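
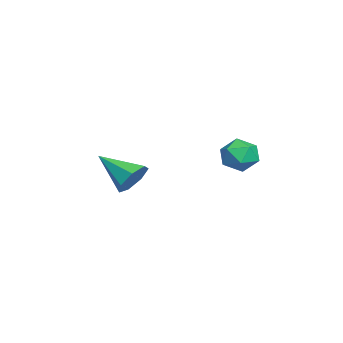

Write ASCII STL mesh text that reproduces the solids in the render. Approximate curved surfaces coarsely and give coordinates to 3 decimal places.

solid 
facet normal 0.163 0.901 0.402
outer loop
vertex -0.97 2.543 -2.136
vertex -1.514 2.44 -1.684
vertex -0.853 2.238 -1.499
endloop
endfacet
facet normal 0.769 0.620 0.155
outer loop
vertex -0.97 2.543 -2.136
vertex -0.853 2.238 -1.499
vertex -0.529 1.982 -2.083
endloop
endfacet
facet normal 0.685 0.488 -0.541
outer loop
vertex -0.97 2.543 -2.136
vertex -0.529 1.982 -2.083
vertex -0.99 2.025 -2.628
endloop
endfacet
facet normal 0.027 0.688 -0.725
outer loop
vertex -0.97 2.543 -2.136
vertex -0.99 2.025 -2.628
vertex -1.598 2.308 -2.382
endloop
endfacet
facet normal -0.297 0.944 -0.143
outer loop
vertex -0.97 2.543 -2.136
vertex -1.598 2.308 -2.382
vertex -1.514 2.44 -1.684
endloop
endfacet
facet normal 0.873 -0.005 0.487
outer loop
vertex -0.529 1.982 -2.083
vertex -0.853 2.238 -1.499
vertex -0.802 1.532 -1.598
endloop
endfacet
facet normal -0.110 0.452 0.885
outer loop
vertex -0.853 2.238 -1.499
vertex -1.514 2.44 -1.684
vertex -1.41 1.815 -1.352
endloop
endfacet
facet normal -0.853 0.522 0.004
outer loop
vertex -1.514 2.44 -1.684
vertex -1.598 2.308 -2.382
vertex -1.871 1.858 -1.897
endloop
endfacet
facet normal -0.329 0.108 -0.938
outer loop
vertex -1.598 2.308 -2.382
vertex -0.99 2.025 -2.628
vertex -1.547 1.602 -2.481
endloop
endfacet
facet normal 0.737 -0.218 -0.640
outer loop
vertex -0.99 2.025 -2.628
vertex -0.529 1.982 -2.083
vertex -0.886 1.4 -2.296
endloop
endfacet
facet normal -0.027 -0.688 0.725
outer loop
vertex -1.43 1.297 -1.844
vertex -0.802 1.532 -1.598
vertex -1.41 1.815 -1.352
endloop
endfacet
facet normal -0.685 -0.488 0.541
outer loop
vertex -1.43 1.297 -1.844
vertex -1.41 1.815 -1.352
vertex -1.871 1.858 -1.897
endloop
endfacet
facet normal -0.769 -0.620 -0.155
outer loop
vertex -1.43 1.297 -1.844
vertex -1.871 1.858 -1.897
vertex -1.547 1.602 -2.481
endloop
endfacet
facet normal -0.163 -0.901 -0.402
outer loop
vertex -1.43 1.297 -1.844
vertex -1.547 1.602 -2.481
vertex -0.886 1.4 -2.296
endloop
endfacet
facet normal 0.297 -0.944 0.143
outer loop
vertex -1.43 1.297 -1.844
vertex -0.886 1.4 -2.296
vertex -0.802 1.532 -1.598
endloop
endfacet
facet normal 0.329 -0.108 0.938
outer loop
vertex -1.41 1.815 -1.352
vertex -0.802 1.532 -1.598
vertex -0.853 2.238 -1.499
endloop
endfacet
facet normal -0.737 0.218 0.640
outer loop
vertex -1.871 1.858 -1.897
vertex -1.41 1.815 -1.352
vertex -1.514 2.44 -1.684
endloop
endfacet
facet normal -0.873 0.005 -0.487
outer loop
vertex -1.547 1.602 -2.481
vertex -1.871 1.858 -1.897
vertex -1.598 2.308 -2.382
endloop
endfacet
facet normal 0.110 -0.452 -0.885
outer loop
vertex -0.886 1.4 -2.296
vertex -1.547 1.602 -2.481
vertex -0.99 2.025 -2.628
endloop
endfacet
facet normal 0.853 -0.522 -0.004
outer loop
vertex -0.802 1.532 -1.598
vertex -0.886 1.4 -2.296
vertex -0.529 1.982 -2.083
endloop
endfacet
facet normal 0.399 0.772 -0.494
outer loop
vertex -2.643 -1.606 -3.456
vertex -3.203 -1.616 -3.924
vertex -3.14 -1.247 -3.297
endloop
endfacet
facet normal 0.286 -0.028 0.958
outer loop
vertex -2.643 -1.606 -3.456
vertex -3.14 -1.247 -3.297
vertex -3.837 -2.844 -3.136
endloop
endfacet
facet normal 0.399 0.772 -0.495
outer loop
vertex -3.14 -1.247 -3.297
vertex -3.203 -1.616 -3.924
vertex -3.685 -1.166 -3.61
endloop
endfacet
facet normal -0.446 0.280 0.850
outer loop
vertex -3.14 -1.247 -3.297
vertex -3.685 -1.166 -3.61
vertex -3.837 -2.844 -3.136
endloop
endfacet
facet normal 0.398 0.772 -0.496
outer loop
vertex -3.685 -1.166 -3.61
vertex -3.203 -1.616 -3.924
vertex -3.867 -1.425 -4.159
endloop
endfacet
facet normal -0.957 0.156 0.244
outer loop
vertex -3.685 -1.166 -3.61
vertex -3.867 -1.425 -4.159
vertex -3.837 -2.844 -3.136
endloop
endfacet
facet normal 0.397 0.773 -0.495
outer loop
vertex -3.867 -1.425 -4.159
vertex -3.203 -1.616 -3.924
vertex -3.549 -1.827 -4.531
endloop
endfacet
facet normal -0.862 -0.309 -0.403
outer loop
vertex -3.867 -1.425 -4.159
vertex -3.549 -1.827 -4.531
vertex -3.837 -2.844 -3.136
endloop
endfacet
facet normal 0.399 0.772 -0.495
outer loop
vertex -3.549 -1.827 -4.531
vertex -3.203 -1.616 -3.924
vertex -2.971 -2.071 -4.446
endloop
endfacet
facet normal -0.233 -0.762 -0.604
outer loop
vertex -3.549 -1.827 -4.531
vertex -2.971 -2.071 -4.446
vertex -3.837 -2.844 -3.136
endloop
endfacet
facet normal 0.399 0.772 -0.495
outer loop
vertex -2.971 -2.071 -4.446
vertex -3.203 -1.616 -3.924
vertex -2.568 -1.972 -3.967
endloop
endfacet
facet normal 0.458 -0.864 -0.207
outer loop
vertex -2.971 -2.071 -4.446
vertex -2.568 -1.972 -3.967
vertex -3.837 -2.844 -3.136
endloop
endfacet
facet normal 0.399 0.772 -0.494
outer loop
vertex -2.568 -1.972 -3.967
vertex -3.203 -1.616 -3.924
vertex -2.643 -1.606 -3.456
endloop
endfacet
facet normal 0.688 -0.538 0.486
outer loop
vertex -2.568 -1.972 -3.967
vertex -2.643 -1.606 -3.456
vertex -3.837 -2.844 -3.136
endloop
endfacet

endsolid


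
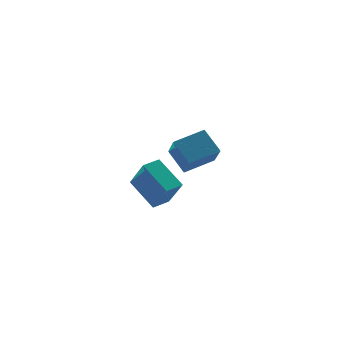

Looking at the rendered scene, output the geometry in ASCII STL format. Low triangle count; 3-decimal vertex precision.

solid 
facet normal -0.813 -0.569 -0.119
outer loop
vertex 0.139 -5.378 0.8
vertex -0.939 -4.106 2.077
vertex -0.455 -4.172 -0.903
endloop
endfacet
facet normal 0.514 -0.605 -0.608
outer loop
vertex 0.399 -3.574 -0.777
vertex 0.139 -5.378 0.8
vertex -0.455 -4.172 -0.903
endloop
endfacet
facet normal -0.813 -0.569 -0.119
outer loop
vertex -0.455 -4.172 -0.903
vertex -0.939 -4.106 2.077
vertex -1.533 -2.9 0.374
endloop
endfacet
facet normal -0.274 0.556 -0.785
outer loop
vertex -1.533 -2.9 0.374
vertex 0.399 -3.574 -0.777
vertex -0.455 -4.172 -0.903
endloop
endfacet
facet normal 0.274 -0.556 0.785
outer loop
vertex 0.139 -5.378 0.8
vertex -0.085 -3.508 2.203
vertex -0.939 -4.106 2.077
endloop
endfacet
facet normal 0.514 -0.605 -0.608
outer loop
vertex 0.993 -4.78 0.926
vertex 0.139 -5.378 0.8
vertex 0.399 -3.574 -0.777
endloop
endfacet
facet normal 0.274 -0.556 0.785
outer loop
vertex 0.993 -4.78 0.926
vertex -0.085 -3.508 2.203
vertex 0.139 -5.378 0.8
endloop
endfacet
facet normal -0.514 0.605 0.608
outer loop
vertex -0.939 -4.106 2.077
vertex -0.085 -3.508 2.203
vertex -1.533 -2.9 0.374
endloop
endfacet
facet normal -0.274 0.556 -0.785
outer loop
vertex -0.679 -2.302 0.5
vertex 0.399 -3.574 -0.777
vertex -1.533 -2.9 0.374
endloop
endfacet
facet normal -0.514 0.605 0.608
outer loop
vertex -1.533 -2.9 0.374
vertex -0.085 -3.508 2.203
vertex -0.679 -2.302 0.5
endloop
endfacet
facet normal 0.813 0.569 0.119
outer loop
vertex -0.679 -2.302 0.5
vertex 0.993 -4.78 0.926
vertex 0.399 -3.574 -0.777
endloop
endfacet
facet normal 0.813 0.569 0.119
outer loop
vertex -0.085 -3.508 2.203
vertex 0.993 -4.78 0.926
vertex -0.679 -2.302 0.5
endloop
endfacet
facet normal -0.444 0.556 0.703
outer loop
vertex 1.028 1.09 1.506
vertex 2.754 1.716 2.1
vertex 0.903 2.759 0.109
endloop
endfacet
facet normal -0.894 -0.325 -0.308
outer loop
vertex 1.666 1.804 -1.1
vertex 1.028 1.09 1.506
vertex 0.903 2.759 0.109
endloop
endfacet
facet normal -0.444 0.555 0.703
outer loop
vertex 0.903 2.759 0.109
vertex 2.754 1.716 2.1
vertex 2.629 3.385 0.704
endloop
endfacet
facet normal -0.057 0.766 -0.641
outer loop
vertex 2.629 3.385 0.704
vertex 1.666 1.804 -1.1
vertex 0.903 2.759 0.109
endloop
endfacet
facet normal 0.057 -0.766 0.641
outer loop
vertex 1.028 1.09 1.506
vertex 3.517 0.761 0.891
vertex 2.754 1.716 2.1
endloop
endfacet
facet normal -0.894 -0.324 -0.308
outer loop
vertex 1.791 0.135 0.296
vertex 1.028 1.09 1.506
vertex 1.666 1.804 -1.1
endloop
endfacet
facet normal 0.057 -0.766 0.640
outer loop
vertex 1.791 0.135 0.296
vertex 3.517 0.761 0.891
vertex 1.028 1.09 1.506
endloop
endfacet
facet normal 0.894 0.325 0.308
outer loop
vertex 2.754 1.716 2.1
vertex 3.517 0.761 0.891
vertex 2.629 3.385 0.704
endloop
endfacet
facet normal -0.057 0.766 -0.641
outer loop
vertex 3.392 2.43 -0.506
vertex 1.666 1.804 -1.1
vertex 2.629 3.385 0.704
endloop
endfacet
facet normal 0.894 0.325 0.308
outer loop
vertex 2.629 3.385 0.704
vertex 3.517 0.761 0.891
vertex 3.392 2.43 -0.506
endloop
endfacet
facet normal 0.444 -0.555 -0.704
outer loop
vertex 3.392 2.43 -0.506
vertex 1.791 0.135 0.296
vertex 1.666 1.804 -1.1
endloop
endfacet
facet normal 0.444 -0.555 -0.703
outer loop
vertex 3.517 0.761 0.891
vertex 1.791 0.135 0.296
vertex 3.392 2.43 -0.506
endloop
endfacet

endsolid


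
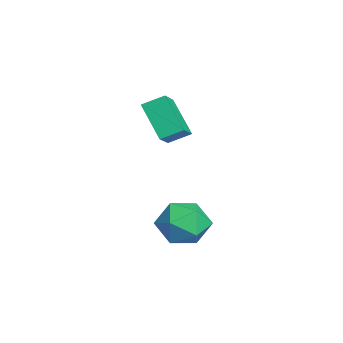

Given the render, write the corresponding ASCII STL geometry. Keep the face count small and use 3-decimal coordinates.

solid 
facet normal -0.957 0.259 0.128
outer loop
vertex 0.802 2.599 -2.628
vertex 0.627 1.67 -2.057
vertex 0.945 2.589 -1.534
endloop
endfacet
facet normal -0.541 0.837 0.078
outer loop
vertex 0.802 2.599 -2.628
vertex 0.945 2.589 -1.534
vertex 1.668 3.117 -2.18
endloop
endfacet
facet normal -0.202 0.812 -0.548
outer loop
vertex 0.802 2.599 -2.628
vertex 1.668 3.117 -2.18
vertex 1.795 2.526 -3.103
endloop
endfacet
facet normal -0.408 0.219 -0.886
outer loop
vertex 0.802 2.599 -2.628
vertex 1.795 2.526 -3.103
vertex 1.152 1.632 -3.028
endloop
endfacet
facet normal -0.875 -0.123 -0.468
outer loop
vertex 0.802 2.599 -2.628
vertex 1.152 1.632 -3.028
vertex 0.627 1.67 -2.057
endloop
endfacet
facet normal -0.051 0.801 0.597
outer loop
vertex 1.668 3.117 -2.18
vertex 0.945 2.589 -1.534
vertex 2.028 2.508 -1.332
endloop
endfacet
facet normal -0.724 -0.135 0.677
outer loop
vertex 0.945 2.589 -1.534
vertex 0.627 1.67 -2.057
vertex 1.385 1.614 -1.257
endloop
endfacet
facet normal -0.591 -0.753 -0.290
outer loop
vertex 0.627 1.67 -2.057
vertex 1.152 1.632 -3.028
vertex 1.512 1.023 -2.18
endloop
endfacet
facet normal 0.165 -0.200 -0.966
outer loop
vertex 1.152 1.632 -3.028
vertex 1.795 2.526 -3.103
vertex 2.235 1.551 -2.826
endloop
endfacet
facet normal 0.498 0.760 -0.418
outer loop
vertex 1.795 2.526 -3.103
vertex 1.668 3.117 -2.18
vertex 2.553 2.47 -2.303
endloop
endfacet
facet normal 0.408 -0.219 0.886
outer loop
vertex 2.378 1.541 -1.732
vertex 2.028 2.508 -1.332
vertex 1.385 1.614 -1.257
endloop
endfacet
facet normal 0.202 -0.812 0.548
outer loop
vertex 2.378 1.541 -1.732
vertex 1.385 1.614 -1.257
vertex 1.512 1.023 -2.18
endloop
endfacet
facet normal 0.541 -0.837 -0.078
outer loop
vertex 2.378 1.541 -1.732
vertex 1.512 1.023 -2.18
vertex 2.235 1.551 -2.826
endloop
endfacet
facet normal 0.957 -0.259 -0.128
outer loop
vertex 2.378 1.541 -1.732
vertex 2.235 1.551 -2.826
vertex 2.553 2.47 -2.303
endloop
endfacet
facet normal 0.875 0.123 0.468
outer loop
vertex 2.378 1.541 -1.732
vertex 2.553 2.47 -2.303
vertex 2.028 2.508 -1.332
endloop
endfacet
facet normal -0.165 0.200 0.966
outer loop
vertex 1.385 1.614 -1.257
vertex 2.028 2.508 -1.332
vertex 0.945 2.589 -1.534
endloop
endfacet
facet normal -0.498 -0.760 0.418
outer loop
vertex 1.512 1.023 -2.18
vertex 1.385 1.614 -1.257
vertex 0.627 1.67 -2.057
endloop
endfacet
facet normal 0.051 -0.801 -0.597
outer loop
vertex 2.235 1.551 -2.826
vertex 1.512 1.023 -2.18
vertex 1.152 1.632 -3.028
endloop
endfacet
facet normal 0.724 0.135 -0.677
outer loop
vertex 2.553 2.47 -2.303
vertex 2.235 1.551 -2.826
vertex 1.795 2.526 -3.103
endloop
endfacet
facet normal 0.591 0.753 0.290
outer loop
vertex 2.028 2.508 -1.332
vertex 2.553 2.47 -2.303
vertex 1.668 3.117 -2.18
endloop
endfacet
facet normal -0.786 0.306 -0.537
outer loop
vertex -3.559 1.158 1.306
vertex -3.524 2.056 1.767
vertex -2.424 1.785 -0.0
endloop
endfacet
facet normal -0.034 -0.889 -0.457
outer loop
vertex -1.496 1.424 0.633
vertex -3.559 1.158 1.306
vertex -2.424 1.785 -0.0
endloop
endfacet
facet normal -0.787 0.305 -0.537
outer loop
vertex -2.424 1.785 -0.0
vertex -3.524 2.056 1.767
vertex -2.39 2.683 0.461
endloop
endfacet
facet normal 0.617 0.341 -0.710
outer loop
vertex -2.39 2.683 0.461
vertex -1.496 1.424 0.633
vertex -2.424 1.785 -0.0
endloop
endfacet
facet normal -0.617 -0.340 0.710
outer loop
vertex -3.559 1.158 1.306
vertex -2.596 1.695 2.4
vertex -3.524 2.056 1.767
endloop
endfacet
facet normal -0.034 -0.889 -0.457
outer loop
vertex -2.63 0.797 1.939
vertex -3.559 1.158 1.306
vertex -1.496 1.424 0.633
endloop
endfacet
facet normal -0.616 -0.341 0.710
outer loop
vertex -2.63 0.797 1.939
vertex -2.596 1.695 2.4
vertex -3.559 1.158 1.306
endloop
endfacet
facet normal 0.034 0.889 0.457
outer loop
vertex -3.524 2.056 1.767
vertex -2.596 1.695 2.4
vertex -2.39 2.683 0.461
endloop
endfacet
facet normal 0.616 0.341 -0.710
outer loop
vertex -1.461 2.322 1.094
vertex -1.496 1.424 0.633
vertex -2.39 2.683 0.461
endloop
endfacet
facet normal 0.034 0.889 0.457
outer loop
vertex -2.39 2.683 0.461
vertex -2.596 1.695 2.4
vertex -1.461 2.322 1.094
endloop
endfacet
facet normal 0.787 -0.306 0.536
outer loop
vertex -1.461 2.322 1.094
vertex -2.63 0.797 1.939
vertex -1.496 1.424 0.633
endloop
endfacet
facet normal 0.786 -0.305 0.537
outer loop
vertex -2.596 1.695 2.4
vertex -2.63 0.797 1.939
vertex -1.461 2.322 1.094
endloop
endfacet

endsolid


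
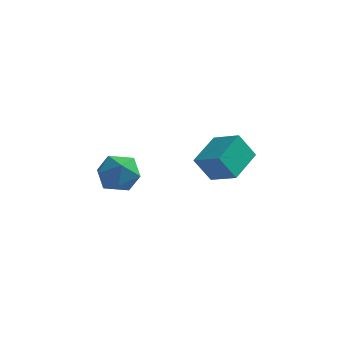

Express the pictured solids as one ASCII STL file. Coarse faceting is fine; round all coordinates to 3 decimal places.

solid 
facet normal -0.455 -0.262 0.851
outer loop
vertex 0.074 1.114 -1.694
vertex 0.373 2.769 -1.025
vertex -1.195 1.562 -2.235
endloop
endfacet
facet normal -0.165 -0.914 -0.370
outer loop
vertex -0.553 1.931 -3.435
vertex 0.074 1.114 -1.694
vertex -1.195 1.562 -2.235
endloop
endfacet
facet normal -0.455 -0.262 0.851
outer loop
vertex -1.195 1.562 -2.235
vertex 0.373 2.769 -1.025
vertex -0.896 3.217 -1.566
endloop
endfacet
facet normal -0.875 0.309 -0.373
outer loop
vertex -0.896 3.217 -1.566
vertex -0.553 1.931 -3.435
vertex -1.195 1.562 -2.235
endloop
endfacet
facet normal 0.875 -0.309 0.373
outer loop
vertex 0.074 1.114 -1.694
vertex 1.015 3.138 -2.225
vertex 0.373 2.769 -1.025
endloop
endfacet
facet normal -0.165 -0.914 -0.370
outer loop
vertex 0.716 1.483 -2.894
vertex 0.074 1.114 -1.694
vertex -0.553 1.931 -3.435
endloop
endfacet
facet normal 0.875 -0.309 0.373
outer loop
vertex 0.716 1.483 -2.894
vertex 1.015 3.138 -2.225
vertex 0.074 1.114 -1.694
endloop
endfacet
facet normal 0.165 0.914 0.370
outer loop
vertex 0.373 2.769 -1.025
vertex 1.015 3.138 -2.225
vertex -0.896 3.217 -1.566
endloop
endfacet
facet normal -0.875 0.309 -0.373
outer loop
vertex -0.254 3.586 -2.766
vertex -0.553 1.931 -3.435
vertex -0.896 3.217 -1.566
endloop
endfacet
facet normal 0.165 0.914 0.370
outer loop
vertex -0.896 3.217 -1.566
vertex 1.015 3.138 -2.225
vertex -0.254 3.586 -2.766
endloop
endfacet
facet normal 0.455 0.262 -0.851
outer loop
vertex -0.254 3.586 -2.766
vertex 0.716 1.483 -2.894
vertex -0.553 1.931 -3.435
endloop
endfacet
facet normal 0.455 0.262 -0.851
outer loop
vertex 1.015 3.138 -2.225
vertex 0.716 1.483 -2.894
vertex -0.254 3.586 -2.766
endloop
endfacet
facet normal -0.773 0.445 0.453
outer loop
vertex -3.875 -2.306 -1.506
vertex -3.366 -2.334 -0.61
vertex -3.264 -1.521 -1.235
endloop
endfacet
facet normal -0.728 0.646 -0.229
outer loop
vertex -3.875 -2.306 -1.506
vertex -3.264 -1.521 -1.235
vertex -3.262 -1.864 -2.207
endloop
endfacet
facet normal -0.770 0.060 -0.636
outer loop
vertex -3.875 -2.306 -1.506
vertex -3.262 -1.864 -2.207
vertex -3.362 -2.89 -2.182
endloop
endfacet
facet normal -0.840 -0.503 -0.203
outer loop
vertex -3.875 -2.306 -1.506
vertex -3.362 -2.89 -2.182
vertex -3.426 -3.18 -1.196
endloop
endfacet
facet normal -0.842 -0.266 0.470
outer loop
vertex -3.875 -2.306 -1.506
vertex -3.426 -3.18 -1.196
vertex -3.366 -2.334 -0.61
endloop
endfacet
facet normal -0.085 0.940 -0.332
outer loop
vertex -3.262 -1.864 -2.207
vertex -3.264 -1.521 -1.235
vertex -2.374 -1.62 -1.744
endloop
endfacet
facet normal -0.157 0.614 0.773
outer loop
vertex -3.264 -1.521 -1.235
vertex -3.366 -2.334 -0.61
vertex -2.438 -1.91 -0.758
endloop
endfacet
facet normal -0.270 -0.535 0.800
outer loop
vertex -3.366 -2.334 -0.61
vertex -3.426 -3.18 -1.196
vertex -2.538 -2.936 -0.733
endloop
endfacet
facet normal -0.267 -0.920 -0.288
outer loop
vertex -3.426 -3.18 -1.196
vertex -3.362 -2.89 -2.182
vertex -2.536 -3.279 -1.705
endloop
endfacet
facet normal -0.153 -0.009 -0.988
outer loop
vertex -3.362 -2.89 -2.182
vertex -3.262 -1.864 -2.207
vertex -2.434 -2.466 -2.33
endloop
endfacet
facet normal 0.840 0.503 0.203
outer loop
vertex -1.925 -2.494 -1.434
vertex -2.374 -1.62 -1.744
vertex -2.438 -1.91 -0.758
endloop
endfacet
facet normal 0.770 -0.060 0.636
outer loop
vertex -1.925 -2.494 -1.434
vertex -2.438 -1.91 -0.758
vertex -2.538 -2.936 -0.733
endloop
endfacet
facet normal 0.728 -0.646 0.229
outer loop
vertex -1.925 -2.494 -1.434
vertex -2.538 -2.936 -0.733
vertex -2.536 -3.279 -1.705
endloop
endfacet
facet normal 0.773 -0.445 -0.453
outer loop
vertex -1.925 -2.494 -1.434
vertex -2.536 -3.279 -1.705
vertex -2.434 -2.466 -2.33
endloop
endfacet
facet normal 0.842 0.266 -0.470
outer loop
vertex -1.925 -2.494 -1.434
vertex -2.434 -2.466 -2.33
vertex -2.374 -1.62 -1.744
endloop
endfacet
facet normal 0.267 0.920 0.288
outer loop
vertex -2.438 -1.91 -0.758
vertex -2.374 -1.62 -1.744
vertex -3.264 -1.521 -1.235
endloop
endfacet
facet normal 0.153 0.009 0.988
outer loop
vertex -2.538 -2.936 -0.733
vertex -2.438 -1.91 -0.758
vertex -3.366 -2.334 -0.61
endloop
endfacet
facet normal 0.085 -0.940 0.332
outer loop
vertex -2.536 -3.279 -1.705
vertex -2.538 -2.936 -0.733
vertex -3.426 -3.18 -1.196
endloop
endfacet
facet normal 0.157 -0.614 -0.773
outer loop
vertex -2.434 -2.466 -2.33
vertex -2.536 -3.279 -1.705
vertex -3.362 -2.89 -2.182
endloop
endfacet
facet normal 0.270 0.535 -0.800
outer loop
vertex -2.374 -1.62 -1.744
vertex -2.434 -2.466 -2.33
vertex -3.262 -1.864 -2.207
endloop
endfacet

endsolid


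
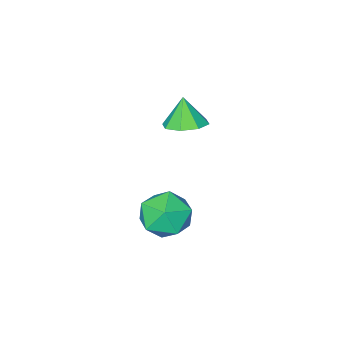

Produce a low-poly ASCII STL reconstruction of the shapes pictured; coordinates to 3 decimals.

solid 
facet normal -0.919 0.395 -0.015
outer loop
vertex -0.517 2.809 0.861
vertex -0.827 2.114 1.556
vertex -0.444 3.018 1.867
endloop
endfacet
facet normal -0.426 0.892 -0.154
outer loop
vertex -0.517 2.809 0.861
vertex -0.444 3.018 1.867
vertex 0.325 3.275 1.231
endloop
endfacet
facet normal -0.058 0.683 -0.728
outer loop
vertex -0.517 2.809 0.861
vertex 0.325 3.275 1.231
vertex 0.417 2.53 0.525
endloop
endfacet
facet normal -0.323 0.056 -0.945
outer loop
vertex -0.517 2.809 0.861
vertex 0.417 2.53 0.525
vertex -0.295 1.812 0.726
endloop
endfacet
facet normal -0.855 -0.122 -0.504
outer loop
vertex -0.517 2.809 0.861
vertex -0.295 1.812 0.726
vertex -0.827 2.114 1.556
endloop
endfacet
facet normal 0.024 0.917 0.399
outer loop
vertex 0.325 3.275 1.231
vertex -0.444 3.018 1.867
vertex 0.535 2.868 2.154
endloop
endfacet
facet normal -0.773 0.113 0.624
outer loop
vertex -0.444 3.018 1.867
vertex -0.827 2.114 1.556
vertex -0.177 2.15 2.355
endloop
endfacet
facet normal -0.670 -0.723 -0.166
outer loop
vertex -0.827 2.114 1.556
vertex -0.295 1.812 0.726
vertex -0.085 1.405 1.649
endloop
endfacet
facet normal 0.191 -0.436 -0.880
outer loop
vertex -0.295 1.812 0.726
vertex 0.417 2.53 0.525
vertex 0.684 1.662 1.013
endloop
endfacet
facet normal 0.620 0.579 -0.530
outer loop
vertex 0.417 2.53 0.525
vertex 0.325 3.275 1.231
vertex 1.067 2.566 1.324
endloop
endfacet
facet normal 0.323 -0.056 0.945
outer loop
vertex 0.757 1.871 2.019
vertex 0.535 2.868 2.154
vertex -0.177 2.15 2.355
endloop
endfacet
facet normal 0.058 -0.683 0.728
outer loop
vertex 0.757 1.871 2.019
vertex -0.177 2.15 2.355
vertex -0.085 1.405 1.649
endloop
endfacet
facet normal 0.426 -0.892 0.154
outer loop
vertex 0.757 1.871 2.019
vertex -0.085 1.405 1.649
vertex 0.684 1.662 1.013
endloop
endfacet
facet normal 0.919 -0.395 0.015
outer loop
vertex 0.757 1.871 2.019
vertex 0.684 1.662 1.013
vertex 1.067 2.566 1.324
endloop
endfacet
facet normal 0.855 0.122 0.504
outer loop
vertex 0.757 1.871 2.019
vertex 1.067 2.566 1.324
vertex 0.535 2.868 2.154
endloop
endfacet
facet normal -0.191 0.436 0.880
outer loop
vertex -0.177 2.15 2.355
vertex 0.535 2.868 2.154
vertex -0.444 3.018 1.867
endloop
endfacet
facet normal -0.620 -0.579 0.530
outer loop
vertex -0.085 1.405 1.649
vertex -0.177 2.15 2.355
vertex -0.827 2.114 1.556
endloop
endfacet
facet normal -0.024 -0.917 -0.399
outer loop
vertex 0.684 1.662 1.013
vertex -0.085 1.405 1.649
vertex -0.295 1.812 0.726
endloop
endfacet
facet normal 0.773 -0.113 -0.624
outer loop
vertex 1.067 2.566 1.324
vertex 0.684 1.662 1.013
vertex 0.417 2.53 0.525
endloop
endfacet
facet normal 0.670 0.723 0.166
outer loop
vertex 0.535 2.868 2.154
vertex 1.067 2.566 1.324
vertex 0.325 3.275 1.231
endloop
endfacet
facet normal 0.134 0.329 -0.935
outer loop
vertex -3.008 -2.207 1.52
vertex -3.578 -1.591 1.655
vertex -2.737 -1.662 1.751
endloop
endfacet
facet normal 0.681 -0.546 0.489
outer loop
vertex -3.008 -2.207 1.52
vertex -2.737 -1.662 1.751
vertex -3.742 -1.989 2.785
endloop
endfacet
facet normal 0.135 0.330 -0.934
outer loop
vertex -2.737 -1.662 1.751
vertex -3.578 -1.591 1.655
vertex -2.958 -1.076 1.926
endloop
endfacet
facet normal 0.707 0.056 0.705
outer loop
vertex -2.737 -1.662 1.751
vertex -2.958 -1.076 1.926
vertex -3.742 -1.989 2.785
endloop
endfacet
facet normal 0.135 0.329 -0.935
outer loop
vertex -2.958 -1.076 1.926
vertex -3.578 -1.591 1.655
vertex -3.543 -0.791 1.942
endloop
endfacet
facet normal 0.276 0.522 0.807
outer loop
vertex -2.958 -1.076 1.926
vertex -3.543 -0.791 1.942
vertex -3.742 -1.989 2.785
endloop
endfacet
facet normal 0.136 0.329 -0.934
outer loop
vertex -3.543 -0.791 1.942
vertex -3.578 -1.591 1.655
vertex -4.148 -0.975 1.789
endloop
endfacet
facet normal -0.361 0.576 0.734
outer loop
vertex -3.543 -0.791 1.942
vertex -4.148 -0.975 1.789
vertex -3.742 -1.989 2.785
endloop
endfacet
facet normal 0.136 0.329 -0.935
outer loop
vertex -4.148 -0.975 1.789
vertex -3.578 -1.591 1.655
vertex -4.42 -1.519 1.558
endloop
endfacet
facet normal -0.827 0.189 0.529
outer loop
vertex -4.148 -0.975 1.789
vertex -4.42 -1.519 1.558
vertex -3.742 -1.989 2.785
endloop
endfacet
facet normal 0.136 0.329 -0.935
outer loop
vertex -4.42 -1.519 1.558
vertex -3.578 -1.591 1.655
vertex -4.198 -2.105 1.384
endloop
endfacet
facet normal -0.854 -0.416 0.312
outer loop
vertex -4.42 -1.519 1.558
vertex -4.198 -2.105 1.384
vertex -3.742 -1.989 2.785
endloop
endfacet
facet normal 0.135 0.330 -0.934
outer loop
vertex -4.198 -2.105 1.384
vertex -3.578 -1.591 1.655
vertex -3.613 -2.39 1.368
endloop
endfacet
facet normal -0.423 -0.881 0.211
outer loop
vertex -4.198 -2.105 1.384
vertex -3.613 -2.39 1.368
vertex -3.742 -1.989 2.785
endloop
endfacet
facet normal 0.135 0.330 -0.934
outer loop
vertex -3.613 -2.39 1.368
vertex -3.578 -1.591 1.655
vertex -3.008 -2.207 1.52
endloop
endfacet
facet normal 0.212 -0.935 0.284
outer loop
vertex -3.613 -2.39 1.368
vertex -3.008 -2.207 1.52
vertex -3.742 -1.989 2.785
endloop
endfacet

endsolid


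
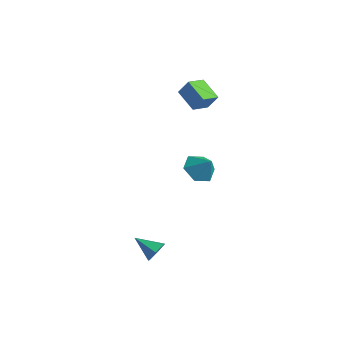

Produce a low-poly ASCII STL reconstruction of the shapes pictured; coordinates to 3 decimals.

solid 
facet normal -0.482 -0.234 -0.844
outer loop
vertex -3.276 2.265 2.064
vertex -3.248 3.224 1.782
vertex -2.155 2.061 1.481
endloop
endfacet
facet normal -0.028 -0.959 0.281
outer loop
vertex -1.712 2.276 2.258
vertex -3.276 2.265 2.064
vertex -2.155 2.061 1.481
endloop
endfacet
facet normal -0.482 -0.234 -0.844
outer loop
vertex -2.155 2.061 1.481
vertex -3.248 3.224 1.782
vertex -2.127 3.02 1.199
endloop
endfacet
facet normal 0.876 -0.159 -0.455
outer loop
vertex -2.127 3.02 1.199
vertex -1.712 2.276 2.258
vertex -2.155 2.061 1.481
endloop
endfacet
facet normal -0.876 0.159 0.455
outer loop
vertex -3.276 2.265 2.064
vertex -2.805 3.439 2.559
vertex -3.248 3.224 1.782
endloop
endfacet
facet normal -0.028 -0.959 0.281
outer loop
vertex -2.833 2.48 2.841
vertex -3.276 2.265 2.064
vertex -1.712 2.276 2.258
endloop
endfacet
facet normal -0.876 0.159 0.455
outer loop
vertex -2.833 2.48 2.841
vertex -2.805 3.439 2.559
vertex -3.276 2.265 2.064
endloop
endfacet
facet normal 0.028 0.959 -0.281
outer loop
vertex -3.248 3.224 1.782
vertex -2.805 3.439 2.559
vertex -2.127 3.02 1.199
endloop
endfacet
facet normal 0.876 -0.159 -0.455
outer loop
vertex -1.684 3.235 1.976
vertex -1.712 2.276 2.258
vertex -2.127 3.02 1.199
endloop
endfacet
facet normal 0.028 0.959 -0.281
outer loop
vertex -2.127 3.02 1.199
vertex -2.805 3.439 2.559
vertex -1.684 3.235 1.976
endloop
endfacet
facet normal 0.482 0.234 0.844
outer loop
vertex -1.684 3.235 1.976
vertex -2.833 2.48 2.841
vertex -1.712 2.276 2.258
endloop
endfacet
facet normal 0.482 0.234 0.844
outer loop
vertex -2.805 3.439 2.559
vertex -2.833 2.48 2.841
vertex -1.684 3.235 1.976
endloop
endfacet
facet normal -0.650 -0.071 -0.757
outer loop
vertex -1.813 2.877 -3.668
vertex -2.47 2.831 -3.1
vertex -2.206 3.604 -3.399
endloop
endfacet
facet normal 0.871 0.489 -0.050
outer loop
vertex -1.813 2.877 -3.668
vertex -2.206 3.604 -3.399
vertex -1.75 2.909 -2.26
endloop
endfacet
facet normal -0.649 -0.071 -0.758
outer loop
vertex -2.206 3.604 -3.399
vertex -2.47 2.831 -3.1
vertex -2.864 3.558 -2.831
endloop
endfacet
facet normal 0.293 0.864 0.410
outer loop
vertex -2.206 3.604 -3.399
vertex -2.864 3.558 -2.831
vertex -1.75 2.909 -2.26
endloop
endfacet
facet normal -0.648 -0.071 -0.758
outer loop
vertex -2.864 3.558 -2.831
vertex -2.47 2.831 -3.1
vertex -3.128 2.785 -2.533
endloop
endfacet
facet normal -0.213 0.414 0.885
outer loop
vertex -2.864 3.558 -2.831
vertex -3.128 2.785 -2.533
vertex -1.75 2.909 -2.26
endloop
endfacet
facet normal -0.648 -0.071 -0.758
outer loop
vertex -3.128 2.785 -2.533
vertex -2.47 2.831 -3.1
vertex -2.734 2.057 -2.802
endloop
endfacet
facet normal -0.142 -0.410 0.901
outer loop
vertex -3.128 2.785 -2.533
vertex -2.734 2.057 -2.802
vertex -1.75 2.909 -2.26
endloop
endfacet
facet normal -0.649 -0.070 -0.758
outer loop
vertex -2.734 2.057 -2.802
vertex -2.47 2.831 -3.1
vertex -2.076 2.103 -3.37
endloop
endfacet
facet normal 0.436 -0.784 0.441
outer loop
vertex -2.734 2.057 -2.802
vertex -2.076 2.103 -3.37
vertex -1.75 2.909 -2.26
endloop
endfacet
facet normal -0.650 -0.071 -0.757
outer loop
vertex -2.076 2.103 -3.37
vertex -2.47 2.831 -3.1
vertex -1.813 2.877 -3.668
endloop
endfacet
facet normal 0.942 -0.333 -0.035
outer loop
vertex -2.076 2.103 -3.37
vertex -1.813 2.877 -3.668
vertex -1.75 2.909 -2.26
endloop
endfacet
facet normal 0.847 0.257 -0.466
outer loop
vertex 0.874 -3.438 -3.718
vertex 0.551 -3.043 -4.087
vertex 0.79 -2.839 -3.541
endloop
endfacet
facet normal 0.128 -0.265 0.956
outer loop
vertex 0.874 -3.438 -3.718
vertex 0.79 -2.839 -3.541
vertex -0.491 -3.357 -3.513
endloop
endfacet
facet normal 0.847 0.257 -0.466
outer loop
vertex 0.79 -2.839 -3.541
vertex 0.551 -3.043 -4.087
vertex 0.467 -2.444 -3.91
endloop
endfacet
facet normal -0.213 0.569 0.795
outer loop
vertex 0.79 -2.839 -3.541
vertex 0.467 -2.444 -3.91
vertex -0.491 -3.357 -3.513
endloop
endfacet
facet normal 0.847 0.256 -0.466
outer loop
vertex 0.467 -2.444 -3.91
vertex 0.551 -3.043 -4.087
vertex 0.228 -2.647 -4.456
endloop
endfacet
facet normal -0.684 0.729 0.028
outer loop
vertex 0.467 -2.444 -3.91
vertex 0.228 -2.647 -4.456
vertex -0.491 -3.357 -3.513
endloop
endfacet
facet normal 0.847 0.255 -0.467
outer loop
vertex 0.228 -2.647 -4.456
vertex 0.551 -3.043 -4.087
vertex 0.311 -3.246 -4.633
endloop
endfacet
facet normal -0.814 0.058 -0.577
outer loop
vertex 0.228 -2.647 -4.456
vertex 0.311 -3.246 -4.633
vertex -0.491 -3.357 -3.513
endloop
endfacet
facet normal 0.847 0.255 -0.467
outer loop
vertex 0.311 -3.246 -4.633
vertex 0.551 -3.043 -4.087
vertex 0.634 -3.642 -4.264
endloop
endfacet
facet normal -0.475 -0.775 -0.417
outer loop
vertex 0.311 -3.246 -4.633
vertex 0.634 -3.642 -4.264
vertex -0.491 -3.357 -3.513
endloop
endfacet
facet normal 0.846 0.255 -0.467
outer loop
vertex 0.634 -3.642 -4.264
vertex 0.551 -3.043 -4.087
vertex 0.874 -3.438 -3.718
endloop
endfacet
facet normal -0.003 -0.936 0.351
outer loop
vertex 0.634 -3.642 -4.264
vertex 0.874 -3.438 -3.718
vertex -0.491 -3.357 -3.513
endloop
endfacet

endsolid


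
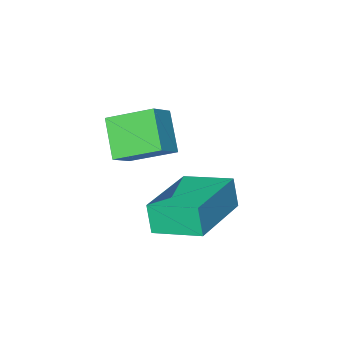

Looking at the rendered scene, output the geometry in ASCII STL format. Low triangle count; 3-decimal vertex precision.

solid 
facet normal -0.763 -0.306 -0.569
outer loop
vertex 3.771 -1.623 3.734
vertex 2.969 -0.664 4.294
vertex 4.124 -0.791 2.814
endloop
endfacet
facet normal 0.585 -0.700 -0.409
outer loop
vertex 4.811 -0.516 3.326
vertex 3.771 -1.623 3.734
vertex 4.124 -0.791 2.814
endloop
endfacet
facet normal -0.763 -0.306 -0.569
outer loop
vertex 4.124 -0.791 2.814
vertex 2.969 -0.664 4.294
vertex 3.322 0.168 3.373
endloop
endfacet
facet normal 0.274 0.645 -0.714
outer loop
vertex 3.322 0.168 3.373
vertex 4.811 -0.516 3.326
vertex 4.124 -0.791 2.814
endloop
endfacet
facet normal -0.273 -0.645 0.713
outer loop
vertex 3.771 -1.623 3.734
vertex 3.656 -0.389 4.806
vertex 2.969 -0.664 4.294
endloop
endfacet
facet normal 0.585 -0.700 -0.408
outer loop
vertex 4.458 -1.348 4.247
vertex 3.771 -1.623 3.734
vertex 4.811 -0.516 3.326
endloop
endfacet
facet normal -0.274 -0.645 0.713
outer loop
vertex 4.458 -1.348 4.247
vertex 3.656 -0.389 4.806
vertex 3.771 -1.623 3.734
endloop
endfacet
facet normal -0.585 0.701 0.409
outer loop
vertex 2.969 -0.664 4.294
vertex 3.656 -0.389 4.806
vertex 3.322 0.168 3.373
endloop
endfacet
facet normal 0.274 0.645 -0.713
outer loop
vertex 4.009 0.443 3.886
vertex 4.811 -0.516 3.326
vertex 3.322 0.168 3.373
endloop
endfacet
facet normal -0.585 0.700 0.409
outer loop
vertex 3.322 0.168 3.373
vertex 3.656 -0.389 4.806
vertex 4.009 0.443 3.886
endloop
endfacet
facet normal 0.763 0.306 0.569
outer loop
vertex 4.009 0.443 3.886
vertex 4.458 -1.348 4.247
vertex 4.811 -0.516 3.326
endloop
endfacet
facet normal 0.763 0.306 0.569
outer loop
vertex 3.656 -0.389 4.806
vertex 4.458 -1.348 4.247
vertex 4.009 0.443 3.886
endloop
endfacet
facet normal -0.498 0.838 0.223
outer loop
vertex 1.759 0.41 1.828
vertex 3.647 1.437 2.19
vertex 1.79 0.664 0.945
endloop
endfacet
facet normal -0.866 -0.471 -0.166
outer loop
vertex 2.493 -0.517 0.63
vertex 1.759 0.41 1.828
vertex 1.79 0.664 0.945
endloop
endfacet
facet normal -0.498 0.838 0.223
outer loop
vertex 1.79 0.664 0.945
vertex 3.647 1.437 2.19
vertex 3.678 1.691 1.306
endloop
endfacet
facet normal 0.033 0.276 -0.961
outer loop
vertex 3.678 1.691 1.306
vertex 2.493 -0.517 0.63
vertex 1.79 0.664 0.945
endloop
endfacet
facet normal -0.034 -0.276 0.960
outer loop
vertex 1.759 0.41 1.828
vertex 4.35 0.256 1.875
vertex 3.647 1.437 2.19
endloop
endfacet
facet normal -0.866 -0.471 -0.166
outer loop
vertex 2.462 -0.771 1.514
vertex 1.759 0.41 1.828
vertex 2.493 -0.517 0.63
endloop
endfacet
facet normal -0.034 -0.276 0.961
outer loop
vertex 2.462 -0.771 1.514
vertex 4.35 0.256 1.875
vertex 1.759 0.41 1.828
endloop
endfacet
facet normal 0.866 0.471 0.166
outer loop
vertex 3.647 1.437 2.19
vertex 4.35 0.256 1.875
vertex 3.678 1.691 1.306
endloop
endfacet
facet normal 0.034 0.276 -0.961
outer loop
vertex 4.381 0.51 0.992
vertex 2.493 -0.517 0.63
vertex 3.678 1.691 1.306
endloop
endfacet
facet normal 0.866 0.471 0.166
outer loop
vertex 3.678 1.691 1.306
vertex 4.35 0.256 1.875
vertex 4.381 0.51 0.992
endloop
endfacet
facet normal 0.498 -0.838 -0.223
outer loop
vertex 4.381 0.51 0.992
vertex 2.462 -0.771 1.514
vertex 2.493 -0.517 0.63
endloop
endfacet
facet normal 0.498 -0.838 -0.223
outer loop
vertex 4.35 0.256 1.875
vertex 2.462 -0.771 1.514
vertex 4.381 0.51 0.992
endloop
endfacet

endsolid


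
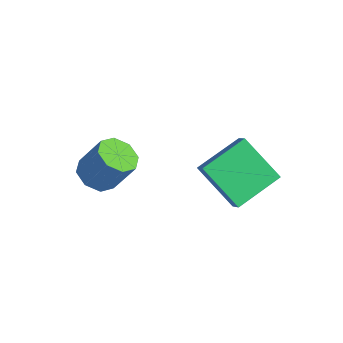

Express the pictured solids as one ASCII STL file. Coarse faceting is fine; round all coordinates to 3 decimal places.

solid 
facet normal -0.713 0.204 -0.671
outer loop
vertex -1.505 1.931 -1.032
vertex -1.603 3.811 -0.357
vertex -0.044 2.502 -2.413
endloop
endfacet
facet normal 0.049 -0.940 -0.337
outer loop
vertex 0.563 2.329 -1.843
vertex -1.505 1.931 -1.032
vertex -0.044 2.502 -2.413
endloop
endfacet
facet normal -0.713 0.204 -0.671
outer loop
vertex -0.044 2.502 -2.413
vertex -1.603 3.811 -0.357
vertex -0.141 4.382 -1.738
endloop
endfacet
facet normal 0.699 0.273 -0.661
outer loop
vertex -0.141 4.382 -1.738
vertex 0.563 2.329 -1.843
vertex -0.044 2.502 -2.413
endloop
endfacet
facet normal -0.699 -0.274 0.661
outer loop
vertex -1.505 1.931 -1.032
vertex -0.996 3.638 0.213
vertex -1.603 3.811 -0.357
endloop
endfacet
facet normal 0.049 -0.940 -0.337
outer loop
vertex -0.899 1.758 -0.462
vertex -1.505 1.931 -1.032
vertex 0.563 2.329 -1.843
endloop
endfacet
facet normal -0.699 -0.273 0.661
outer loop
vertex -0.899 1.758 -0.462
vertex -0.996 3.638 0.213
vertex -1.505 1.931 -1.032
endloop
endfacet
facet normal -0.049 0.940 0.337
outer loop
vertex -1.603 3.811 -0.357
vertex -0.996 3.638 0.213
vertex -0.141 4.382 -1.738
endloop
endfacet
facet normal 0.699 0.274 -0.660
outer loop
vertex 0.465 4.209 -1.168
vertex 0.563 2.329 -1.843
vertex -0.141 4.382 -1.738
endloop
endfacet
facet normal -0.049 0.940 0.337
outer loop
vertex -0.141 4.382 -1.738
vertex -0.996 3.638 0.213
vertex 0.465 4.209 -1.168
endloop
endfacet
facet normal 0.713 -0.204 0.671
outer loop
vertex 0.465 4.209 -1.168
vertex -0.899 1.758 -0.462
vertex 0.563 2.329 -1.843
endloop
endfacet
facet normal 0.713 -0.204 0.670
outer loop
vertex -0.996 3.638 0.213
vertex -0.899 1.758 -0.462
vertex 0.465 4.209 -1.168
endloop
endfacet
facet normal -0.370 -0.375 -0.850
outer loop
vertex -3.139 -0.596 -2.257
vertex -3.814 -0.908 -1.826
vertex -3.639 -0.169 -2.228
endloop
endfacet
facet normal 0.535 0.662 -0.525
outer loop
vertex -3.139 -0.596 -2.257
vertex -3.639 -0.169 -2.228
vertex -2.551 0.001 -0.906
endloop
endfacet
facet normal 0.535 0.662 -0.525
outer loop
vertex -2.551 0.001 -0.906
vertex -3.639 -0.169 -2.228
vertex -3.051 0.428 -0.877
endloop
endfacet
facet normal 0.370 0.375 0.850
outer loop
vertex -2.551 0.001 -0.906
vertex -3.051 0.428 -0.877
vertex -3.226 -0.312 -0.474
endloop
endfacet
facet normal -0.370 -0.375 -0.850
outer loop
vertex -3.639 -0.169 -2.228
vertex -3.814 -0.908 -1.826
vertex -4.242 -0.175 -1.963
endloop
endfacet
facet normal -0.159 0.927 -0.340
outer loop
vertex -3.639 -0.169 -2.228
vertex -4.242 -0.175 -1.963
vertex -3.051 0.428 -0.877
endloop
endfacet
facet normal -0.159 0.927 -0.340
outer loop
vertex -3.051 0.428 -0.877
vertex -4.242 -0.175 -1.963
vertex -3.654 0.422 -0.612
endloop
endfacet
facet normal 0.370 0.375 0.850
outer loop
vertex -3.051 0.428 -0.877
vertex -3.654 0.422 -0.612
vertex -3.226 -0.312 -0.474
endloop
endfacet
facet normal -0.369 -0.375 -0.850
outer loop
vertex -4.242 -0.175 -1.963
vertex -3.814 -0.908 -1.826
vertex -4.594 -0.611 -1.618
endloop
endfacet
facet normal -0.760 0.648 0.044
outer loop
vertex -4.242 -0.175 -1.963
vertex -4.594 -0.611 -1.618
vertex -3.654 0.422 -0.612
endloop
endfacet
facet normal -0.760 0.649 0.044
outer loop
vertex -3.654 0.422 -0.612
vertex -4.594 -0.611 -1.618
vertex -4.006 -0.014 -0.266
endloop
endfacet
facet normal 0.370 0.376 0.850
outer loop
vertex -3.654 0.422 -0.612
vertex -4.006 -0.014 -0.266
vertex -3.226 -0.312 -0.474
endloop
endfacet
facet normal -0.370 -0.376 -0.850
outer loop
vertex -4.594 -0.611 -1.618
vertex -3.814 -0.908 -1.826
vertex -4.489 -1.221 -1.394
endloop
endfacet
facet normal -0.915 -0.010 0.402
outer loop
vertex -4.594 -0.611 -1.618
vertex -4.489 -1.221 -1.394
vertex -4.006 -0.014 -0.266
endloop
endfacet
facet normal -0.915 -0.010 0.403
outer loop
vertex -4.006 -0.014 -0.266
vertex -4.489 -1.221 -1.394
vertex -3.901 -0.624 -0.043
endloop
endfacet
facet normal 0.370 0.374 0.850
outer loop
vertex -4.006 -0.014 -0.266
vertex -3.901 -0.624 -0.043
vertex -3.226 -0.312 -0.474
endloop
endfacet
facet normal -0.370 -0.375 -0.850
outer loop
vertex -4.489 -1.221 -1.394
vertex -3.814 -0.908 -1.826
vertex -3.989 -1.648 -1.423
endloop
endfacet
facet normal -0.535 -0.662 0.525
outer loop
vertex -4.489 -1.221 -1.394
vertex -3.989 -1.648 -1.423
vertex -3.901 -0.624 -0.043
endloop
endfacet
facet normal -0.535 -0.662 0.525
outer loop
vertex -3.901 -0.624 -0.043
vertex -3.989 -1.648 -1.423
vertex -3.401 -1.051 -0.072
endloop
endfacet
facet normal 0.370 0.375 0.850
outer loop
vertex -3.901 -0.624 -0.043
vertex -3.401 -1.051 -0.072
vertex -3.226 -0.312 -0.474
endloop
endfacet
facet normal -0.370 -0.375 -0.850
outer loop
vertex -3.989 -1.648 -1.423
vertex -3.814 -0.908 -1.826
vertex -3.386 -1.642 -1.688
endloop
endfacet
facet normal 0.159 -0.927 0.340
outer loop
vertex -3.989 -1.648 -1.423
vertex -3.386 -1.642 -1.688
vertex -3.401 -1.051 -0.072
endloop
endfacet
facet normal 0.159 -0.927 0.340
outer loop
vertex -3.401 -1.051 -0.072
vertex -3.386 -1.642 -1.688
vertex -2.798 -1.045 -0.337
endloop
endfacet
facet normal 0.370 0.375 0.850
outer loop
vertex -3.401 -1.051 -0.072
vertex -2.798 -1.045 -0.337
vertex -3.226 -0.312 -0.474
endloop
endfacet
facet normal -0.370 -0.376 -0.850
outer loop
vertex -3.386 -1.642 -1.688
vertex -3.814 -0.908 -1.826
vertex -3.034 -1.206 -2.034
endloop
endfacet
facet normal 0.760 -0.649 -0.044
outer loop
vertex -3.386 -1.642 -1.688
vertex -3.034 -1.206 -2.034
vertex -2.798 -1.045 -0.337
endloop
endfacet
facet normal 0.760 -0.648 -0.044
outer loop
vertex -2.798 -1.045 -0.337
vertex -3.034 -1.206 -2.034
vertex -2.446 -0.609 -0.682
endloop
endfacet
facet normal 0.369 0.375 0.850
outer loop
vertex -2.798 -1.045 -0.337
vertex -2.446 -0.609 -0.682
vertex -3.226 -0.312 -0.474
endloop
endfacet
facet normal -0.370 -0.374 -0.850
outer loop
vertex -3.034 -1.206 -2.034
vertex -3.814 -0.908 -1.826
vertex -3.139 -0.596 -2.257
endloop
endfacet
facet normal 0.915 0.010 -0.403
outer loop
vertex -3.034 -1.206 -2.034
vertex -3.139 -0.596 -2.257
vertex -2.446 -0.609 -0.682
endloop
endfacet
facet normal 0.915 0.010 -0.403
outer loop
vertex -2.446 -0.609 -0.682
vertex -3.139 -0.596 -2.257
vertex -2.551 0.001 -0.906
endloop
endfacet
facet normal 0.370 0.376 0.850
outer loop
vertex -2.446 -0.609 -0.682
vertex -2.551 0.001 -0.906
vertex -3.226 -0.312 -0.474
endloop
endfacet

endsolid


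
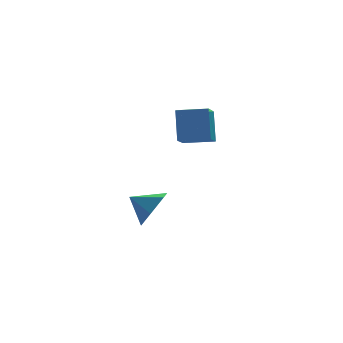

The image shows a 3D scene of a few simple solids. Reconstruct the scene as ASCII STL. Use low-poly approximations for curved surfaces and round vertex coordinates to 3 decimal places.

solid 
facet normal -0.921 0.371 -0.120
outer loop
vertex -0.956 -2.328 2.936
vertex -0.379 -1.128 2.224
vertex -1.088 -3.125 1.486
endloop
endfacet
facet normal -0.382 -0.795 0.472
outer loop
vertex 0.219 -3.652 1.656
vertex -0.956 -2.328 2.936
vertex -1.088 -3.125 1.486
endloop
endfacet
facet normal -0.921 0.371 -0.120
outer loop
vertex -1.088 -3.125 1.486
vertex -0.379 -1.128 2.224
vertex -0.512 -1.925 0.774
endloop
endfacet
facet normal -0.080 -0.480 -0.874
outer loop
vertex -0.512 -1.925 0.774
vertex 0.219 -3.652 1.656
vertex -1.088 -3.125 1.486
endloop
endfacet
facet normal 0.080 0.480 0.874
outer loop
vertex -0.956 -2.328 2.936
vertex 0.928 -1.655 2.394
vertex -0.379 -1.128 2.224
endloop
endfacet
facet normal -0.382 -0.795 0.472
outer loop
vertex 0.352 -2.855 3.106
vertex -0.956 -2.328 2.936
vertex 0.219 -3.652 1.656
endloop
endfacet
facet normal 0.080 0.480 0.874
outer loop
vertex 0.352 -2.855 3.106
vertex 0.928 -1.655 2.394
vertex -0.956 -2.328 2.936
endloop
endfacet
facet normal 0.382 0.795 -0.472
outer loop
vertex -0.379 -1.128 2.224
vertex 0.928 -1.655 2.394
vertex -0.512 -1.925 0.774
endloop
endfacet
facet normal -0.080 -0.480 -0.874
outer loop
vertex 0.796 -2.452 0.944
vertex 0.219 -3.652 1.656
vertex -0.512 -1.925 0.774
endloop
endfacet
facet normal 0.382 0.795 -0.472
outer loop
vertex -0.512 -1.925 0.774
vertex 0.928 -1.655 2.394
vertex 0.796 -2.452 0.944
endloop
endfacet
facet normal 0.921 -0.372 0.120
outer loop
vertex 0.796 -2.452 0.944
vertex 0.352 -2.855 3.106
vertex 0.219 -3.652 1.656
endloop
endfacet
facet normal 0.921 -0.371 0.120
outer loop
vertex 0.928 -1.655 2.394
vertex 0.352 -2.855 3.106
vertex 0.796 -2.452 0.944
endloop
endfacet
facet normal 0.759 -0.439 -0.481
outer loop
vertex -1.471 -2.297 -2.243
vertex -1.768 -1.799 -3.166
vertex -1.061 -1.318 -2.49
endloop
endfacet
facet normal -0.025 0.255 0.967
outer loop
vertex -1.471 -2.297 -2.243
vertex -1.061 -1.318 -2.49
vertex -2.732 -1.241 -2.554
endloop
endfacet
facet normal 0.759 -0.438 -0.482
outer loop
vertex -1.061 -1.318 -2.49
vertex -1.768 -1.799 -3.166
vertex -1.359 -0.819 -3.412
endloop
endfacet
facet normal 0.023 0.882 0.470
outer loop
vertex -1.061 -1.318 -2.49
vertex -1.359 -0.819 -3.412
vertex -2.732 -1.241 -2.554
endloop
endfacet
facet normal 0.759 -0.438 -0.482
outer loop
vertex -1.359 -0.819 -3.412
vertex -1.768 -1.799 -3.166
vertex -2.066 -1.3 -4.088
endloop
endfacet
facet normal -0.405 0.890 -0.210
outer loop
vertex -1.359 -0.819 -3.412
vertex -2.066 -1.3 -4.088
vertex -2.732 -1.241 -2.554
endloop
endfacet
facet normal 0.759 -0.438 -0.482
outer loop
vertex -2.066 -1.3 -4.088
vertex -1.768 -1.799 -3.166
vertex -2.475 -2.279 -3.842
endloop
endfacet
facet normal -0.880 0.269 -0.392
outer loop
vertex -2.066 -1.3 -4.088
vertex -2.475 -2.279 -3.842
vertex -2.732 -1.241 -2.554
endloop
endfacet
facet normal 0.759 -0.439 -0.481
outer loop
vertex -2.475 -2.279 -3.842
vertex -1.768 -1.799 -3.166
vertex -2.178 -2.778 -2.919
endloop
endfacet
facet normal -0.927 -0.359 0.104
outer loop
vertex -2.475 -2.279 -3.842
vertex -2.178 -2.778 -2.919
vertex -2.732 -1.241 -2.554
endloop
endfacet
facet normal 0.759 -0.439 -0.481
outer loop
vertex -2.178 -2.778 -2.919
vertex -1.768 -1.799 -3.166
vertex -1.471 -2.297 -2.243
endloop
endfacet
facet normal -0.500 -0.367 0.784
outer loop
vertex -2.178 -2.778 -2.919
vertex -1.471 -2.297 -2.243
vertex -2.732 -1.241 -2.554
endloop
endfacet

endsolid


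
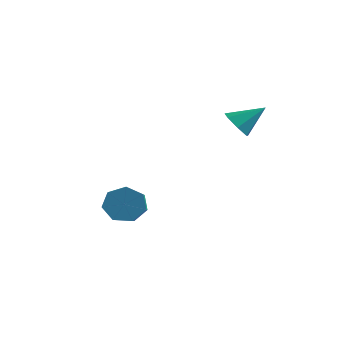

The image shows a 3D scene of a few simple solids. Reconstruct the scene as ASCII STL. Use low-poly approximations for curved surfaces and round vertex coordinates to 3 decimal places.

solid 
facet normal -0.479 0.786 -0.392
outer loop
vertex -0.888 -1.661 -4.741
vertex -1.374 -1.548 -3.921
vertex -0.533 -1.163 -4.176
endloop
endfacet
facet normal 0.768 0.157 -0.621
outer loop
vertex -0.888 -1.661 -4.741
vertex -0.533 -1.163 -4.176
vertex 0.04 -3.185 -3.98
endloop
endfacet
facet normal 0.767 0.157 -0.622
outer loop
vertex 0.04 -3.185 -3.98
vertex -0.533 -1.163 -4.176
vertex 0.396 -2.687 -3.415
endloop
endfacet
facet normal 0.478 -0.786 0.391
outer loop
vertex 0.04 -3.185 -3.98
vertex 0.396 -2.687 -3.415
vertex -0.446 -3.072 -3.159
endloop
endfacet
facet normal -0.479 0.785 -0.393
outer loop
vertex -0.533 -1.163 -4.176
vertex -1.374 -1.548 -3.921
vertex -0.811 -0.954 -3.419
endloop
endfacet
facet normal 0.812 0.566 0.142
outer loop
vertex -0.533 -1.163 -4.176
vertex -0.811 -0.954 -3.419
vertex 0.396 -2.687 -3.415
endloop
endfacet
facet normal 0.812 0.566 0.143
outer loop
vertex 0.396 -2.687 -3.415
vertex -0.811 -0.954 -3.419
vertex 0.117 -2.478 -2.658
endloop
endfacet
facet normal 0.479 -0.785 0.393
outer loop
vertex 0.396 -2.687 -3.415
vertex 0.117 -2.478 -2.658
vertex -0.446 -3.072 -3.159
endloop
endfacet
facet normal -0.479 0.785 -0.392
outer loop
vertex -0.811 -0.954 -3.419
vertex -1.374 -1.548 -3.921
vertex -1.513 -1.193 -3.04
endloop
endfacet
facet normal 0.245 0.548 0.800
outer loop
vertex -0.811 -0.954 -3.419
vertex -1.513 -1.193 -3.04
vertex 0.117 -2.478 -2.658
endloop
endfacet
facet normal 0.245 0.548 0.800
outer loop
vertex 0.117 -2.478 -2.658
vertex -1.513 -1.193 -3.04
vertex -0.585 -2.717 -2.279
endloop
endfacet
facet normal 0.479 -0.785 0.392
outer loop
vertex 0.117 -2.478 -2.658
vertex -0.585 -2.717 -2.279
vertex -0.446 -3.072 -3.159
endloop
endfacet
facet normal -0.479 0.786 -0.392
outer loop
vertex -1.513 -1.193 -3.04
vertex -1.374 -1.548 -3.921
vertex -2.111 -1.699 -3.324
endloop
endfacet
facet normal -0.506 0.118 0.854
outer loop
vertex -1.513 -1.193 -3.04
vertex -2.111 -1.699 -3.324
vertex -0.585 -2.717 -2.279
endloop
endfacet
facet normal -0.506 0.118 0.854
outer loop
vertex -0.585 -2.717 -2.279
vertex -2.111 -1.699 -3.324
vertex -1.183 -3.223 -2.563
endloop
endfacet
facet normal 0.478 -0.786 0.392
outer loop
vertex -0.585 -2.717 -2.279
vertex -1.183 -3.223 -2.563
vertex -0.446 -3.072 -3.159
endloop
endfacet
facet normal -0.479 0.786 -0.392
outer loop
vertex -2.111 -1.699 -3.324
vertex -1.374 -1.548 -3.921
vertex -2.154 -2.091 -4.057
endloop
endfacet
facet normal -0.877 -0.401 0.266
outer loop
vertex -2.111 -1.699 -3.324
vertex -2.154 -2.091 -4.057
vertex -1.183 -3.223 -2.563
endloop
endfacet
facet normal -0.876 -0.402 0.265
outer loop
vertex -1.183 -3.223 -2.563
vertex -2.154 -2.091 -4.057
vertex -1.225 -3.615 -3.296
endloop
endfacet
facet normal 0.478 -0.785 0.393
outer loop
vertex -1.183 -3.223 -2.563
vertex -1.225 -3.615 -3.296
vertex -0.446 -3.072 -3.159
endloop
endfacet
facet normal -0.478 0.786 -0.393
outer loop
vertex -2.154 -2.091 -4.057
vertex -1.374 -1.548 -3.921
vertex -1.61 -2.075 -4.688
endloop
endfacet
facet normal -0.587 -0.619 -0.522
outer loop
vertex -2.154 -2.091 -4.057
vertex -1.61 -2.075 -4.688
vertex -1.225 -3.615 -3.296
endloop
endfacet
facet normal -0.587 -0.619 -0.522
outer loop
vertex -1.225 -3.615 -3.296
vertex -1.61 -2.075 -4.688
vertex -0.681 -3.599 -3.927
endloop
endfacet
facet normal 0.478 -0.785 0.393
outer loop
vertex -1.225 -3.615 -3.296
vertex -0.681 -3.599 -3.927
vertex -0.446 -3.072 -3.159
endloop
endfacet
facet normal -0.479 0.785 -0.392
outer loop
vertex -1.61 -2.075 -4.688
vertex -1.374 -1.548 -3.921
vertex -0.888 -1.661 -4.741
endloop
endfacet
facet normal 0.145 -0.370 -0.918
outer loop
vertex -1.61 -2.075 -4.688
vertex -0.888 -1.661 -4.741
vertex -0.681 -3.599 -3.927
endloop
endfacet
facet normal 0.145 -0.370 -0.918
outer loop
vertex -0.681 -3.599 -3.927
vertex -0.888 -1.661 -4.741
vertex 0.04 -3.185 -3.98
endloop
endfacet
facet normal 0.480 -0.785 0.392
outer loop
vertex -0.681 -3.599 -3.927
vertex 0.04 -3.185 -3.98
vertex -0.446 -3.072 -3.159
endloop
endfacet
facet normal -0.601 -0.515 -0.611
outer loop
vertex 1.957 3.103 -0.6
vertex 1.573 2.762 0.065
vertex 1.382 3.47 -0.344
endloop
endfacet
facet normal 0.369 0.846 -0.385
outer loop
vertex 1.957 3.103 -0.6
vertex 1.382 3.47 -0.344
vertex 2.547 3.598 1.055
endloop
endfacet
facet normal -0.601 -0.515 -0.611
outer loop
vertex 1.382 3.47 -0.344
vertex 1.573 2.762 0.065
vertex 0.951 3.304 0.22
endloop
endfacet
facet normal -0.234 0.967 0.106
outer loop
vertex 1.382 3.47 -0.344
vertex 0.951 3.304 0.22
vertex 2.547 3.598 1.055
endloop
endfacet
facet normal -0.602 -0.516 -0.610
outer loop
vertex 0.951 3.304 0.22
vertex 1.573 2.762 0.065
vertex 0.989 2.73 0.668
endloop
endfacet
facet normal -0.469 0.524 0.711
outer loop
vertex 0.951 3.304 0.22
vertex 0.989 2.73 0.668
vertex 2.547 3.598 1.055
endloop
endfacet
facet normal -0.601 -0.516 -0.610
outer loop
vertex 0.989 2.73 0.668
vertex 1.573 2.762 0.065
vertex 1.467 2.18 0.662
endloop
endfacet
facet normal -0.159 -0.149 0.976
outer loop
vertex 0.989 2.73 0.668
vertex 1.467 2.18 0.662
vertex 2.547 3.598 1.055
endloop
endfacet
facet normal -0.601 -0.516 -0.610
outer loop
vertex 1.467 2.18 0.662
vertex 1.573 2.762 0.065
vertex 2.025 2.068 0.207
endloop
endfacet
facet normal 0.461 -0.545 0.700
outer loop
vertex 1.467 2.18 0.662
vertex 2.025 2.068 0.207
vertex 2.547 3.598 1.055
endloop
endfacet
facet normal -0.601 -0.516 -0.610
outer loop
vertex 2.025 2.068 0.207
vertex 1.573 2.762 0.065
vertex 2.243 2.479 -0.355
endloop
endfacet
facet normal 0.926 -0.366 0.091
outer loop
vertex 2.025 2.068 0.207
vertex 2.243 2.479 -0.355
vertex 2.547 3.598 1.055
endloop
endfacet
facet normal -0.601 -0.515 -0.611
outer loop
vertex 2.243 2.479 -0.355
vertex 1.573 2.762 0.065
vertex 1.957 3.103 -0.6
endloop
endfacet
facet normal 0.885 0.252 -0.391
outer loop
vertex 2.243 2.479 -0.355
vertex 1.957 3.103 -0.6
vertex 2.547 3.598 1.055
endloop
endfacet

endsolid


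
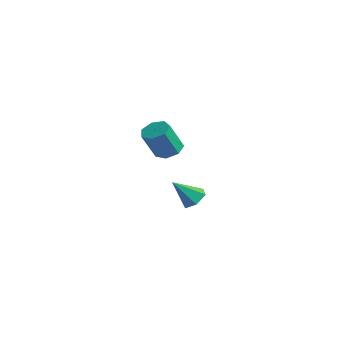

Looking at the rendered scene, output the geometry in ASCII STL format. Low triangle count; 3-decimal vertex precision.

solid 
facet normal 0.010 0.483 -0.876
outer loop
vertex 1.445 -2.694 2.055
vertex 0.91 -3.223 1.757
vertex 0.768 -2.524 2.141
endloop
endfacet
facet normal 0.271 0.842 0.467
outer loop
vertex 1.445 -2.694 2.055
vertex 0.768 -2.524 2.141
vertex 1.426 -3.567 3.641
endloop
endfacet
facet normal 0.270 0.842 0.467
outer loop
vertex 1.426 -3.567 3.641
vertex 0.768 -2.524 2.141
vertex 0.749 -3.397 3.726
endloop
endfacet
facet normal -0.011 -0.482 0.876
outer loop
vertex 1.426 -3.567 3.641
vertex 0.749 -3.397 3.726
vertex 0.89 -4.097 3.343
endloop
endfacet
facet normal 0.011 0.483 -0.875
outer loop
vertex 0.768 -2.524 2.141
vertex 0.91 -3.223 1.757
vertex 0.198 -2.881 1.937
endloop
endfacet
facet normal -0.585 0.713 0.386
outer loop
vertex 0.768 -2.524 2.141
vertex 0.198 -2.881 1.937
vertex 0.749 -3.397 3.726
endloop
endfacet
facet normal -0.584 0.714 0.386
outer loop
vertex 0.749 -3.397 3.726
vertex 0.198 -2.881 1.937
vertex 0.179 -3.754 3.523
endloop
endfacet
facet normal -0.010 -0.482 0.876
outer loop
vertex 0.749 -3.397 3.726
vertex 0.179 -3.754 3.523
vertex 0.89 -4.097 3.343
endloop
endfacet
facet normal 0.010 0.482 -0.876
outer loop
vertex 0.198 -2.881 1.937
vertex 0.91 -3.223 1.757
vertex 0.164 -3.496 1.598
endloop
endfacet
facet normal -0.999 0.047 0.014
outer loop
vertex 0.198 -2.881 1.937
vertex 0.164 -3.496 1.598
vertex 0.179 -3.754 3.523
endloop
endfacet
facet normal -0.999 0.049 0.014
outer loop
vertex 0.179 -3.754 3.523
vertex 0.164 -3.496 1.598
vertex 0.144 -4.369 3.184
endloop
endfacet
facet normal -0.011 -0.482 0.876
outer loop
vertex 0.179 -3.754 3.523
vertex 0.144 -4.369 3.184
vertex 0.89 -4.097 3.343
endloop
endfacet
facet normal 0.011 0.482 -0.876
outer loop
vertex 0.164 -3.496 1.598
vertex 0.91 -3.223 1.757
vertex 0.691 -3.906 1.379
endloop
endfacet
facet normal -0.661 -0.654 -0.368
outer loop
vertex 0.164 -3.496 1.598
vertex 0.691 -3.906 1.379
vertex 0.144 -4.369 3.184
endloop
endfacet
facet normal -0.661 -0.654 -0.368
outer loop
vertex 0.144 -4.369 3.184
vertex 0.691 -3.906 1.379
vertex 0.672 -4.779 2.964
endloop
endfacet
facet normal -0.010 -0.483 0.875
outer loop
vertex 0.144 -4.369 3.184
vertex 0.672 -4.779 2.964
vertex 0.89 -4.097 3.343
endloop
endfacet
facet normal 0.011 0.481 -0.876
outer loop
vertex 0.691 -3.906 1.379
vertex 0.91 -3.223 1.757
vertex 1.383 -3.802 1.445
endloop
endfacet
facet normal 0.175 -0.863 -0.473
outer loop
vertex 0.691 -3.906 1.379
vertex 1.383 -3.802 1.445
vertex 0.672 -4.779 2.964
endloop
endfacet
facet normal 0.175 -0.863 -0.473
outer loop
vertex 0.672 -4.779 2.964
vertex 1.383 -3.802 1.445
vertex 1.364 -4.675 3.03
endloop
endfacet
facet normal -0.011 -0.483 0.876
outer loop
vertex 0.672 -4.779 2.964
vertex 1.364 -4.675 3.03
vertex 0.89 -4.097 3.343
endloop
endfacet
facet normal 0.011 0.481 -0.876
outer loop
vertex 1.383 -3.802 1.445
vertex 0.91 -3.223 1.757
vertex 1.719 -3.262 1.746
endloop
endfacet
facet normal 0.879 -0.423 -0.222
outer loop
vertex 1.383 -3.802 1.445
vertex 1.719 -3.262 1.746
vertex 1.364 -4.675 3.03
endloop
endfacet
facet normal 0.879 -0.422 -0.221
outer loop
vertex 1.364 -4.675 3.03
vertex 1.719 -3.262 1.746
vertex 1.699 -4.135 3.331
endloop
endfacet
facet normal -0.010 -0.482 0.876
outer loop
vertex 1.364 -4.675 3.03
vertex 1.699 -4.135 3.331
vertex 0.89 -4.097 3.343
endloop
endfacet
facet normal 0.011 0.482 -0.876
outer loop
vertex 1.719 -3.262 1.746
vertex 0.91 -3.223 1.757
vertex 1.445 -2.694 2.055
endloop
endfacet
facet normal 0.921 0.337 0.197
outer loop
vertex 1.719 -3.262 1.746
vertex 1.445 -2.694 2.055
vertex 1.699 -4.135 3.331
endloop
endfacet
facet normal 0.921 0.336 0.196
outer loop
vertex 1.699 -4.135 3.331
vertex 1.445 -2.694 2.055
vertex 1.426 -3.567 3.641
endloop
endfacet
facet normal -0.010 -0.483 0.876
outer loop
vertex 1.699 -4.135 3.331
vertex 1.426 -3.567 3.641
vertex 0.89 -4.097 3.343
endloop
endfacet
facet normal 0.311 0.595 -0.741
outer loop
vertex -2.227 1.81 -3.993
vertex -2.898 1.578 -4.461
vertex -2.953 2.251 -3.944
endloop
endfacet
facet normal 0.270 0.345 0.899
outer loop
vertex -2.227 1.81 -3.993
vertex -2.953 2.251 -3.944
vertex -3.462 0.502 -3.119
endloop
endfacet
facet normal 0.312 0.595 -0.741
outer loop
vertex -2.953 2.251 -3.944
vertex -2.898 1.578 -4.461
vertex -3.623 2.019 -4.412
endloop
endfacet
facet normal -0.608 0.476 0.635
outer loop
vertex -2.953 2.251 -3.944
vertex -3.623 2.019 -4.412
vertex -3.462 0.502 -3.119
endloop
endfacet
facet normal 0.312 0.594 -0.741
outer loop
vertex -3.623 2.019 -4.412
vertex -2.898 1.578 -4.461
vertex -3.569 1.346 -4.929
endloop
endfacet
facet normal -0.996 -0.092 0.016
outer loop
vertex -3.623 2.019 -4.412
vertex -3.569 1.346 -4.929
vertex -3.462 0.502 -3.119
endloop
endfacet
facet normal 0.312 0.594 -0.742
outer loop
vertex -3.569 1.346 -4.929
vertex -2.898 1.578 -4.461
vertex -2.843 0.905 -4.977
endloop
endfacet
facet normal -0.505 -0.794 -0.340
outer loop
vertex -3.569 1.346 -4.929
vertex -2.843 0.905 -4.977
vertex -3.462 0.502 -3.119
endloop
endfacet
facet normal 0.311 0.594 -0.742
outer loop
vertex -2.843 0.905 -4.977
vertex -2.898 1.578 -4.461
vertex -2.173 1.137 -4.51
endloop
endfacet
facet normal 0.373 -0.925 -0.076
outer loop
vertex -2.843 0.905 -4.977
vertex -2.173 1.137 -4.51
vertex -3.462 0.502 -3.119
endloop
endfacet
facet normal 0.312 0.594 -0.741
outer loop
vertex -2.173 1.137 -4.51
vertex -2.898 1.578 -4.461
vertex -2.227 1.81 -3.993
endloop
endfacet
facet normal 0.761 -0.356 0.543
outer loop
vertex -2.173 1.137 -4.51
vertex -2.227 1.81 -3.993
vertex -3.462 0.502 -3.119
endloop
endfacet

endsolid


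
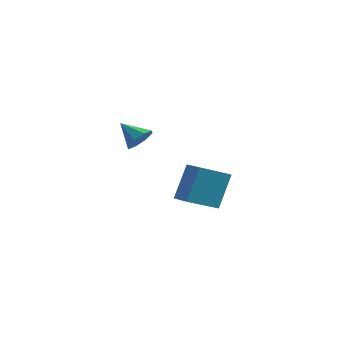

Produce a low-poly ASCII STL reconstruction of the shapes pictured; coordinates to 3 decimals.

solid 
facet normal 0.784 -0.063 -0.617
outer loop
vertex 0.311 -1.841 2.248
vertex -0.043 -1.556 1.769
vertex 0.353 -1.338 2.25
endloop
endfacet
facet normal 0.171 -0.018 0.985
outer loop
vertex 0.311 -1.841 2.248
vertex 0.353 -1.338 2.25
vertex -0.937 -1.484 2.471
endloop
endfacet
facet normal 0.784 -0.063 -0.617
outer loop
vertex 0.353 -1.338 2.25
vertex -0.043 -1.556 1.769
vertex 0.163 -0.962 1.97
endloop
endfacet
facet normal 0.065 0.617 0.784
outer loop
vertex 0.353 -1.338 2.25
vertex 0.163 -0.962 1.97
vertex -0.937 -1.484 2.471
endloop
endfacet
facet normal 0.785 -0.064 -0.616
outer loop
vertex 0.163 -0.962 1.97
vertex -0.043 -1.556 1.769
vertex -0.147 -0.934 1.572
endloop
endfacet
facet normal -0.297 0.908 0.295
outer loop
vertex 0.163 -0.962 1.97
vertex -0.147 -0.934 1.572
vertex -0.937 -1.484 2.471
endloop
endfacet
facet normal 0.785 -0.064 -0.616
outer loop
vertex -0.147 -0.934 1.572
vertex -0.043 -1.556 1.769
vertex -0.396 -1.271 1.29
endloop
endfacet
facet normal -0.702 0.684 -0.198
outer loop
vertex -0.147 -0.934 1.572
vertex -0.396 -1.271 1.29
vertex -0.937 -1.484 2.471
endloop
endfacet
facet normal 0.786 -0.062 -0.616
outer loop
vertex -0.396 -1.271 1.29
vertex -0.043 -1.556 1.769
vertex -0.438 -1.774 1.287
endloop
endfacet
facet normal -0.912 0.079 -0.403
outer loop
vertex -0.396 -1.271 1.29
vertex -0.438 -1.774 1.287
vertex -0.937 -1.484 2.471
endloop
endfacet
facet normal 0.786 -0.063 -0.615
outer loop
vertex -0.438 -1.774 1.287
vertex -0.043 -1.556 1.769
vertex -0.249 -2.15 1.567
endloop
endfacet
facet normal -0.806 -0.556 -0.203
outer loop
vertex -0.438 -1.774 1.287
vertex -0.249 -2.15 1.567
vertex -0.937 -1.484 2.471
endloop
endfacet
facet normal 0.784 -0.062 -0.617
outer loop
vertex -0.249 -2.15 1.567
vertex -0.043 -1.556 1.769
vertex 0.062 -2.177 1.965
endloop
endfacet
facet normal -0.443 -0.849 0.288
outer loop
vertex -0.249 -2.15 1.567
vertex 0.062 -2.177 1.965
vertex -0.937 -1.484 2.471
endloop
endfacet
facet normal 0.785 -0.062 -0.617
outer loop
vertex 0.062 -2.177 1.965
vertex -0.043 -1.556 1.769
vertex 0.311 -1.841 2.248
endloop
endfacet
facet normal -0.040 -0.626 0.779
outer loop
vertex 0.062 -2.177 1.965
vertex 0.311 -1.841 2.248
vertex -0.937 -1.484 2.471
endloop
endfacet
facet normal -0.458 -0.783 0.422
outer loop
vertex 0.308 2.71 -1.062
vertex -0.488 3.116 -1.172
vertex 0.133 1.921 -2.716
endloop
endfacet
facet normal 0.884 -0.452 0.122
outer loop
vertex 0.908 3.244 -3.428
vertex 0.308 2.71 -1.062
vertex 0.133 1.921 -2.716
endloop
endfacet
facet normal -0.459 -0.782 0.421
outer loop
vertex 0.133 1.921 -2.716
vertex -0.488 3.116 -1.172
vertex -0.662 2.328 -2.826
endloop
endfacet
facet normal -0.095 -0.428 -0.899
outer loop
vertex -0.662 2.328 -2.826
vertex 0.908 3.244 -3.428
vertex 0.133 1.921 -2.716
endloop
endfacet
facet normal 0.094 0.428 0.899
outer loop
vertex 0.308 2.71 -1.062
vertex 0.287 4.439 -1.884
vertex -0.488 3.116 -1.172
endloop
endfacet
facet normal 0.884 -0.452 0.122
outer loop
vertex 1.082 4.032 -1.774
vertex 0.308 2.71 -1.062
vertex 0.908 3.244 -3.428
endloop
endfacet
facet normal 0.095 0.428 0.899
outer loop
vertex 1.082 4.032 -1.774
vertex 0.287 4.439 -1.884
vertex 0.308 2.71 -1.062
endloop
endfacet
facet normal -0.884 0.452 -0.122
outer loop
vertex -0.488 3.116 -1.172
vertex 0.287 4.439 -1.884
vertex -0.662 2.328 -2.826
endloop
endfacet
facet normal -0.094 -0.429 -0.899
outer loop
vertex 0.112 3.65 -3.538
vertex 0.908 3.244 -3.428
vertex -0.662 2.328 -2.826
endloop
endfacet
facet normal -0.884 0.452 -0.122
outer loop
vertex -0.662 2.328 -2.826
vertex 0.287 4.439 -1.884
vertex 0.112 3.65 -3.538
endloop
endfacet
facet normal 0.458 0.783 -0.421
outer loop
vertex 0.112 3.65 -3.538
vertex 1.082 4.032 -1.774
vertex 0.908 3.244 -3.428
endloop
endfacet
facet normal 0.459 0.782 -0.422
outer loop
vertex 0.287 4.439 -1.884
vertex 1.082 4.032 -1.774
vertex 0.112 3.65 -3.538
endloop
endfacet

endsolid


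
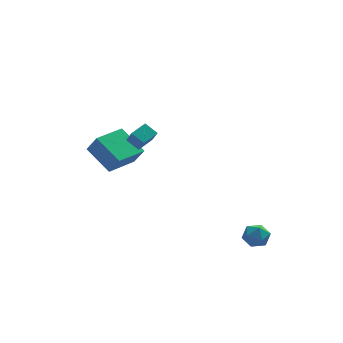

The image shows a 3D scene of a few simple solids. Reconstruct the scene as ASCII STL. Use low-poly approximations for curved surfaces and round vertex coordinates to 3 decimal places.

solid 
facet normal -0.748 -0.610 -0.261
outer loop
vertex -2.944 -2.235 3.949
vertex -3.523 -1.736 4.443
vertex -3.141 -1.634 3.11
endloop
endfacet
facet normal 0.636 -0.549 -0.543
outer loop
vertex -2.317 -0.964 3.397
vertex -2.944 -2.235 3.949
vertex -3.141 -1.634 3.11
endloop
endfacet
facet normal -0.749 -0.609 -0.261
outer loop
vertex -3.141 -1.634 3.11
vertex -3.523 -1.736 4.443
vertex -3.719 -1.135 3.604
endloop
endfacet
facet normal -0.188 0.573 -0.798
outer loop
vertex -3.719 -1.135 3.604
vertex -2.317 -0.964 3.397
vertex -3.141 -1.634 3.11
endloop
endfacet
facet normal 0.188 -0.573 0.798
outer loop
vertex -2.944 -2.235 3.949
vertex -2.699 -1.066 4.73
vertex -3.523 -1.736 4.443
endloop
endfacet
facet normal 0.636 -0.549 -0.542
outer loop
vertex -2.121 -1.565 4.236
vertex -2.944 -2.235 3.949
vertex -2.317 -0.964 3.397
endloop
endfacet
facet normal 0.188 -0.573 0.798
outer loop
vertex -2.121 -1.565 4.236
vertex -2.699 -1.066 4.73
vertex -2.944 -2.235 3.949
endloop
endfacet
facet normal -0.636 0.550 0.542
outer loop
vertex -3.523 -1.736 4.443
vertex -2.699 -1.066 4.73
vertex -3.719 -1.135 3.604
endloop
endfacet
facet normal -0.188 0.572 -0.798
outer loop
vertex -2.896 -0.465 3.891
vertex -2.317 -0.964 3.397
vertex -3.719 -1.135 3.604
endloop
endfacet
facet normal -0.636 0.549 0.542
outer loop
vertex -3.719 -1.135 3.604
vertex -2.699 -1.066 4.73
vertex -2.896 -0.465 3.891
endloop
endfacet
facet normal 0.748 0.609 0.262
outer loop
vertex -2.896 -0.465 3.891
vertex -2.121 -1.565 4.236
vertex -2.317 -0.964 3.397
endloop
endfacet
facet normal 0.749 0.609 0.261
outer loop
vertex -2.699 -1.066 4.73
vertex -2.121 -1.565 4.236
vertex -2.896 -0.465 3.891
endloop
endfacet
facet normal -0.518 0.668 0.534
outer loop
vertex -4.861 2.799 1.527
vertex -3.295 4.115 1.4
vertex -5.368 3.295 0.414
endloop
endfacet
facet normal -0.764 -0.642 0.062
outer loop
vertex -4.305 1.925 -0.68
vertex -4.861 2.799 1.527
vertex -5.368 3.295 0.414
endloop
endfacet
facet normal -0.518 0.668 0.533
outer loop
vertex -5.368 3.295 0.414
vertex -3.295 4.115 1.4
vertex -3.801 4.611 0.287
endloop
endfacet
facet normal -0.384 0.376 -0.843
outer loop
vertex -3.801 4.611 0.287
vertex -4.305 1.925 -0.68
vertex -5.368 3.295 0.414
endloop
endfacet
facet normal 0.384 -0.376 0.843
outer loop
vertex -4.861 2.799 1.527
vertex -2.232 2.745 0.306
vertex -3.295 4.115 1.4
endloop
endfacet
facet normal -0.764 -0.642 0.062
outer loop
vertex -3.799 1.429 0.433
vertex -4.861 2.799 1.527
vertex -4.305 1.925 -0.68
endloop
endfacet
facet normal 0.384 -0.376 0.843
outer loop
vertex -3.799 1.429 0.433
vertex -2.232 2.745 0.306
vertex -4.861 2.799 1.527
endloop
endfacet
facet normal 0.764 0.642 -0.061
outer loop
vertex -3.295 4.115 1.4
vertex -2.232 2.745 0.306
vertex -3.801 4.611 0.287
endloop
endfacet
facet normal -0.384 0.376 -0.843
outer loop
vertex -2.739 3.241 -0.807
vertex -4.305 1.925 -0.68
vertex -3.801 4.611 0.287
endloop
endfacet
facet normal 0.764 0.642 -0.062
outer loop
vertex -3.801 4.611 0.287
vertex -2.232 2.745 0.306
vertex -2.739 3.241 -0.807
endloop
endfacet
facet normal 0.518 -0.668 -0.534
outer loop
vertex -2.739 3.241 -0.807
vertex -3.799 1.429 0.433
vertex -4.305 1.925 -0.68
endloop
endfacet
facet normal 0.518 -0.668 -0.534
outer loop
vertex -2.232 2.745 0.306
vertex -3.799 1.429 0.433
vertex -2.739 3.241 -0.807
endloop
endfacet
facet normal 0.032 0.379 0.925
outer loop
vertex 2.529 -2.573 -2.866
vertex 3.091 -3.159 -2.645
vertex 3.352 -2.423 -2.956
endloop
endfacet
facet normal -0.113 0.889 0.445
outer loop
vertex 2.529 -2.573 -2.866
vertex 3.352 -2.423 -2.956
vertex 2.813 -2.19 -3.559
endloop
endfacet
facet normal -0.707 0.700 0.097
outer loop
vertex 2.529 -2.573 -2.866
vertex 2.813 -2.19 -3.559
vertex 2.219 -2.782 -3.619
endloop
endfacet
facet normal -0.929 0.076 0.362
outer loop
vertex 2.529 -2.573 -2.866
vertex 2.219 -2.782 -3.619
vertex 2.39 -3.381 -3.054
endloop
endfacet
facet normal -0.471 -0.122 0.874
outer loop
vertex 2.529 -2.573 -2.866
vertex 2.39 -3.381 -3.054
vertex 3.091 -3.159 -2.645
endloop
endfacet
facet normal 0.422 0.906 -0.027
outer loop
vertex 2.813 -2.19 -3.559
vertex 3.352 -2.423 -2.956
vertex 3.55 -2.539 -3.766
endloop
endfacet
facet normal 0.658 0.083 0.749
outer loop
vertex 3.352 -2.423 -2.956
vertex 3.091 -3.159 -2.645
vertex 3.721 -3.138 -3.201
endloop
endfacet
facet normal -0.158 -0.729 0.666
outer loop
vertex 3.091 -3.159 -2.645
vertex 2.39 -3.381 -3.054
vertex 3.127 -3.73 -3.261
endloop
endfacet
facet normal -0.898 -0.408 -0.161
outer loop
vertex 2.39 -3.381 -3.054
vertex 2.219 -2.782 -3.619
vertex 2.588 -3.497 -3.864
endloop
endfacet
facet normal -0.540 0.601 -0.589
outer loop
vertex 2.219 -2.782 -3.619
vertex 2.813 -2.19 -3.559
vertex 2.849 -2.761 -4.175
endloop
endfacet
facet normal 0.929 -0.076 -0.362
outer loop
vertex 3.411 -3.347 -3.954
vertex 3.55 -2.539 -3.766
vertex 3.721 -3.138 -3.201
endloop
endfacet
facet normal 0.707 -0.700 -0.097
outer loop
vertex 3.411 -3.347 -3.954
vertex 3.721 -3.138 -3.201
vertex 3.127 -3.73 -3.261
endloop
endfacet
facet normal 0.113 -0.889 -0.445
outer loop
vertex 3.411 -3.347 -3.954
vertex 3.127 -3.73 -3.261
vertex 2.588 -3.497 -3.864
endloop
endfacet
facet normal -0.032 -0.379 -0.925
outer loop
vertex 3.411 -3.347 -3.954
vertex 2.588 -3.497 -3.864
vertex 2.849 -2.761 -4.175
endloop
endfacet
facet normal 0.471 0.122 -0.874
outer loop
vertex 3.411 -3.347 -3.954
vertex 2.849 -2.761 -4.175
vertex 3.55 -2.539 -3.766
endloop
endfacet
facet normal 0.898 0.408 0.161
outer loop
vertex 3.721 -3.138 -3.201
vertex 3.55 -2.539 -3.766
vertex 3.352 -2.423 -2.956
endloop
endfacet
facet normal 0.540 -0.601 0.589
outer loop
vertex 3.127 -3.73 -3.261
vertex 3.721 -3.138 -3.201
vertex 3.091 -3.159 -2.645
endloop
endfacet
facet normal -0.422 -0.906 0.027
outer loop
vertex 2.588 -3.497 -3.864
vertex 3.127 -3.73 -3.261
vertex 2.39 -3.381 -3.054
endloop
endfacet
facet normal -0.658 -0.083 -0.749
outer loop
vertex 2.849 -2.761 -4.175
vertex 2.588 -3.497 -3.864
vertex 2.219 -2.782 -3.619
endloop
endfacet
facet normal 0.158 0.729 -0.666
outer loop
vertex 3.55 -2.539 -3.766
vertex 2.849 -2.761 -4.175
vertex 2.813 -2.19 -3.559
endloop
endfacet

endsolid


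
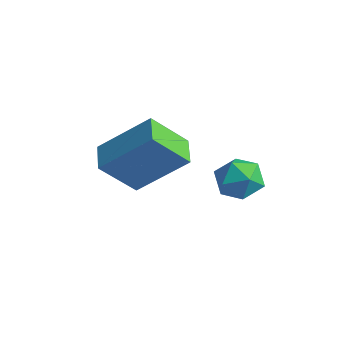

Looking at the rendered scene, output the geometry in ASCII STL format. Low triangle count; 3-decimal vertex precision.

solid 
facet normal 0.378 0.076 0.923
outer loop
vertex 4.063 1.095 -0.388
vertex 3.684 0.388 -0.175
vertex 4.453 0.369 -0.488
endloop
endfacet
facet normal 0.813 0.376 0.445
outer loop
vertex 4.063 1.095 -0.388
vertex 4.453 0.369 -0.488
vertex 4.505 0.953 -1.076
endloop
endfacet
facet normal 0.449 0.887 0.105
outer loop
vertex 4.063 1.095 -0.388
vertex 4.505 0.953 -1.076
vertex 3.768 1.332 -1.128
endloop
endfacet
facet normal -0.211 0.903 0.374
outer loop
vertex 4.063 1.095 -0.388
vertex 3.768 1.332 -1.128
vertex 3.261 0.983 -0.571
endloop
endfacet
facet normal -0.257 0.402 0.879
outer loop
vertex 4.063 1.095 -0.388
vertex 3.261 0.983 -0.571
vertex 3.684 0.388 -0.175
endloop
endfacet
facet normal 0.992 -0.123 -0.034
outer loop
vertex 4.505 0.953 -1.076
vertex 4.453 0.369 -0.488
vertex 4.399 0.157 -1.289
endloop
endfacet
facet normal 0.286 -0.608 0.740
outer loop
vertex 4.453 0.369 -0.488
vertex 3.684 0.388 -0.175
vertex 3.892 -0.192 -0.732
endloop
endfacet
facet normal -0.739 -0.080 0.669
outer loop
vertex 3.684 0.388 -0.175
vertex 3.261 0.983 -0.571
vertex 3.155 0.187 -0.784
endloop
endfacet
facet normal -0.666 0.731 -0.149
outer loop
vertex 3.261 0.983 -0.571
vertex 3.768 1.332 -1.128
vertex 3.207 0.771 -1.372
endloop
endfacet
facet normal 0.404 0.705 -0.583
outer loop
vertex 3.768 1.332 -1.128
vertex 4.505 0.953 -1.076
vertex 3.976 0.752 -1.685
endloop
endfacet
facet normal 0.211 -0.903 -0.374
outer loop
vertex 3.597 0.045 -1.472
vertex 4.399 0.157 -1.289
vertex 3.892 -0.192 -0.732
endloop
endfacet
facet normal -0.449 -0.887 -0.105
outer loop
vertex 3.597 0.045 -1.472
vertex 3.892 -0.192 -0.732
vertex 3.155 0.187 -0.784
endloop
endfacet
facet normal -0.813 -0.376 -0.445
outer loop
vertex 3.597 0.045 -1.472
vertex 3.155 0.187 -0.784
vertex 3.207 0.771 -1.372
endloop
endfacet
facet normal -0.378 -0.076 -0.923
outer loop
vertex 3.597 0.045 -1.472
vertex 3.207 0.771 -1.372
vertex 3.976 0.752 -1.685
endloop
endfacet
facet normal 0.257 -0.402 -0.879
outer loop
vertex 3.597 0.045 -1.472
vertex 3.976 0.752 -1.685
vertex 4.399 0.157 -1.289
endloop
endfacet
facet normal 0.666 -0.731 0.149
outer loop
vertex 3.892 -0.192 -0.732
vertex 4.399 0.157 -1.289
vertex 4.453 0.369 -0.488
endloop
endfacet
facet normal -0.404 -0.705 0.583
outer loop
vertex 3.155 0.187 -0.784
vertex 3.892 -0.192 -0.732
vertex 3.684 0.388 -0.175
endloop
endfacet
facet normal -0.992 0.123 0.034
outer loop
vertex 3.207 0.771 -1.372
vertex 3.155 0.187 -0.784
vertex 3.261 0.983 -0.571
endloop
endfacet
facet normal -0.286 0.608 -0.740
outer loop
vertex 3.976 0.752 -1.685
vertex 3.207 0.771 -1.372
vertex 3.768 1.332 -1.128
endloop
endfacet
facet normal 0.739 0.080 -0.669
outer loop
vertex 4.399 0.157 -1.289
vertex 3.976 0.752 -1.685
vertex 4.505 0.953 -1.076
endloop
endfacet
facet normal -0.558 -0.503 -0.660
outer loop
vertex 0.331 -1.872 -1.167
vertex -0.473 -1.202 -0.998
vertex 0.903 -0.869 -2.415
endloop
endfacet
facet normal 0.759 -0.632 -0.160
outer loop
vertex 2.113 0.222 -0.982
vertex 0.331 -1.872 -1.167
vertex 0.903 -0.869 -2.415
endloop
endfacet
facet normal -0.558 -0.504 -0.660
outer loop
vertex 0.903 -0.869 -2.415
vertex -0.473 -1.202 -0.998
vertex 0.099 -0.2 -2.246
endloop
endfacet
facet normal 0.337 0.590 -0.734
outer loop
vertex 0.099 -0.2 -2.246
vertex 2.113 0.222 -0.982
vertex 0.903 -0.869 -2.415
endloop
endfacet
facet normal -0.337 -0.590 0.734
outer loop
vertex 0.331 -1.872 -1.167
vertex 0.737 -0.111 0.435
vertex -0.473 -1.202 -0.998
endloop
endfacet
facet normal 0.759 -0.632 -0.159
outer loop
vertex 1.541 -0.78 0.266
vertex 0.331 -1.872 -1.167
vertex 2.113 0.222 -0.982
endloop
endfacet
facet normal -0.337 -0.590 0.734
outer loop
vertex 1.541 -0.78 0.266
vertex 0.737 -0.111 0.435
vertex 0.331 -1.872 -1.167
endloop
endfacet
facet normal -0.759 0.632 0.160
outer loop
vertex -0.473 -1.202 -0.998
vertex 0.737 -0.111 0.435
vertex 0.099 -0.2 -2.246
endloop
endfacet
facet normal 0.337 0.590 -0.734
outer loop
vertex 1.309 0.892 -0.813
vertex 2.113 0.222 -0.982
vertex 0.099 -0.2 -2.246
endloop
endfacet
facet normal -0.759 0.631 0.160
outer loop
vertex 0.099 -0.2 -2.246
vertex 0.737 -0.111 0.435
vertex 1.309 0.892 -0.813
endloop
endfacet
facet normal 0.558 0.503 0.660
outer loop
vertex 1.309 0.892 -0.813
vertex 1.541 -0.78 0.266
vertex 2.113 0.222 -0.982
endloop
endfacet
facet normal 0.558 0.503 0.660
outer loop
vertex 0.737 -0.111 0.435
vertex 1.541 -0.78 0.266
vertex 1.309 0.892 -0.813
endloop
endfacet

endsolid
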